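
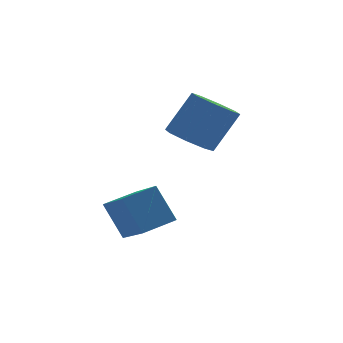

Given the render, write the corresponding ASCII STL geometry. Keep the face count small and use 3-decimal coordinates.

solid 
facet normal -0.932 -0.294 -0.209
outer loop
vertex -0.389 -2.291 -4.316
vertex -0.972 -1.513 -2.813
vertex -0.716 -0.511 -5.363
endloop
endfacet
facet normal 0.325 -0.434 -0.840
outer loop
vertex 0.692 -0.067 -5.047
vertex -0.389 -2.291 -4.316
vertex -0.716 -0.511 -5.363
endloop
endfacet
facet normal -0.932 -0.295 -0.209
outer loop
vertex -0.716 -0.511 -5.363
vertex -0.972 -1.513 -2.813
vertex -1.299 0.266 -3.86
endloop
endfacet
facet normal -0.156 0.851 -0.501
outer loop
vertex -1.299 0.266 -3.86
vertex 0.692 -0.067 -5.047
vertex -0.716 -0.511 -5.363
endloop
endfacet
facet normal 0.156 -0.851 0.501
outer loop
vertex -0.389 -2.291 -4.316
vertex 0.436 -1.069 -2.497
vertex -0.972 -1.513 -2.813
endloop
endfacet
facet normal 0.326 -0.434 -0.840
outer loop
vertex 1.019 -1.846 -4.0
vertex -0.389 -2.291 -4.316
vertex 0.692 -0.067 -5.047
endloop
endfacet
facet normal 0.157 -0.851 0.501
outer loop
vertex 1.019 -1.846 -4.0
vertex 0.436 -1.069 -2.497
vertex -0.389 -2.291 -4.316
endloop
endfacet
facet normal -0.325 0.434 0.840
outer loop
vertex -0.972 -1.513 -2.813
vertex 0.436 -1.069 -2.497
vertex -1.299 0.266 -3.86
endloop
endfacet
facet normal -0.156 0.851 -0.501
outer loop
vertex 0.109 0.711 -3.544
vertex 0.692 -0.067 -5.047
vertex -1.299 0.266 -3.86
endloop
endfacet
facet normal -0.326 0.434 0.840
outer loop
vertex -1.299 0.266 -3.86
vertex 0.436 -1.069 -2.497
vertex 0.109 0.711 -3.544
endloop
endfacet
facet normal 0.932 0.295 0.209
outer loop
vertex 0.109 0.711 -3.544
vertex 1.019 -1.846 -4.0
vertex 0.692 -0.067 -5.047
endloop
endfacet
facet normal 0.932 0.294 0.209
outer loop
vertex 0.436 -1.069 -2.497
vertex 1.019 -1.846 -4.0
vertex 0.109 0.711 -3.544
endloop
endfacet
facet normal -0.539 -0.116 -0.834
outer loop
vertex 3.27 1.733 -1.934
vertex 2.411 1.456 -1.34
vertex 2.806 2.385 -1.725
endloop
endfacet
facet normal 0.628 0.604 -0.491
outer loop
vertex 3.27 1.733 -1.934
vertex 2.806 2.385 -1.725
vertex 4.407 1.981 -0.174
endloop
endfacet
facet normal 0.628 0.605 -0.490
outer loop
vertex 4.407 1.981 -0.174
vertex 2.806 2.385 -1.725
vertex 3.943 2.632 0.035
endloop
endfacet
facet normal 0.540 0.117 0.834
outer loop
vertex 4.407 1.981 -0.174
vertex 3.943 2.632 0.035
vertex 3.549 1.704 0.42
endloop
endfacet
facet normal -0.539 -0.117 -0.834
outer loop
vertex 2.806 2.385 -1.725
vertex 2.411 1.456 -1.34
vertex 2.111 2.493 -1.291
endloop
endfacet
facet normal 0.048 0.984 -0.169
outer loop
vertex 2.806 2.385 -1.725
vertex 2.111 2.493 -1.291
vertex 3.943 2.632 0.035
endloop
endfacet
facet normal 0.048 0.984 -0.169
outer loop
vertex 3.943 2.632 0.035
vertex 2.111 2.493 -1.291
vertex 3.248 2.74 0.469
endloop
endfacet
facet normal 0.539 0.117 0.834
outer loop
vertex 3.943 2.632 0.035
vertex 3.248 2.74 0.469
vertex 3.549 1.704 0.42
endloop
endfacet
facet normal -0.539 -0.116 -0.834
outer loop
vertex 2.111 2.493 -1.291
vertex 2.411 1.456 -1.34
vertex 1.592 1.993 -0.886
endloop
endfacet
facet normal -0.562 0.788 0.252
outer loop
vertex 2.111 2.493 -1.291
vertex 1.592 1.993 -0.886
vertex 3.248 2.74 0.469
endloop
endfacet
facet normal -0.562 0.788 0.252
outer loop
vertex 3.248 2.74 0.469
vertex 1.592 1.993 -0.886
vertex 2.729 2.24 0.874
endloop
endfacet
facet normal 0.538 0.117 0.834
outer loop
vertex 3.248 2.74 0.469
vertex 2.729 2.24 0.874
vertex 3.549 1.704 0.42
endloop
endfacet
facet normal -0.539 -0.118 -0.834
outer loop
vertex 1.592 1.993 -0.886
vertex 2.411 1.456 -1.34
vertex 1.553 1.179 -0.746
endloop
endfacet
facet normal -0.841 0.131 0.525
outer loop
vertex 1.592 1.993 -0.886
vertex 1.553 1.179 -0.746
vertex 2.729 2.24 0.874
endloop
endfacet
facet normal -0.841 0.131 0.525
outer loop
vertex 2.729 2.24 0.874
vertex 1.553 1.179 -0.746
vertex 2.69 1.427 1.014
endloop
endfacet
facet normal 0.539 0.118 0.834
outer loop
vertex 2.729 2.24 0.874
vertex 2.69 1.427 1.014
vertex 3.549 1.704 0.42
endloop
endfacet
facet normal -0.540 -0.117 -0.834
outer loop
vertex 1.553 1.179 -0.746
vertex 2.411 1.456 -1.34
vertex 2.017 0.528 -0.955
endloop
endfacet
facet normal -0.627 -0.605 0.491
outer loop
vertex 1.553 1.179 -0.746
vertex 2.017 0.528 -0.955
vertex 2.69 1.427 1.014
endloop
endfacet
facet normal -0.628 -0.604 0.490
outer loop
vertex 2.69 1.427 1.014
vertex 2.017 0.528 -0.955
vertex 3.154 0.775 0.805
endloop
endfacet
facet normal 0.539 0.116 0.834
outer loop
vertex 2.69 1.427 1.014
vertex 3.154 0.775 0.805
vertex 3.549 1.704 0.42
endloop
endfacet
facet normal -0.539 -0.117 -0.834
outer loop
vertex 2.017 0.528 -0.955
vertex 2.411 1.456 -1.34
vertex 2.712 0.42 -1.389
endloop
endfacet
facet normal -0.048 -0.984 0.169
outer loop
vertex 2.017 0.528 -0.955
vertex 2.712 0.42 -1.389
vertex 3.154 0.775 0.805
endloop
endfacet
facet normal -0.048 -0.984 0.169
outer loop
vertex 3.154 0.775 0.805
vertex 2.712 0.42 -1.389
vertex 3.849 0.667 0.371
endloop
endfacet
facet normal 0.539 0.117 0.834
outer loop
vertex 3.154 0.775 0.805
vertex 3.849 0.667 0.371
vertex 3.549 1.704 0.42
endloop
endfacet
facet normal -0.538 -0.117 -0.834
outer loop
vertex 2.712 0.42 -1.389
vertex 2.411 1.456 -1.34
vertex 3.231 0.92 -1.794
endloop
endfacet
facet normal 0.562 -0.788 -0.252
outer loop
vertex 2.712 0.42 -1.389
vertex 3.231 0.92 -1.794
vertex 3.849 0.667 0.371
endloop
endfacet
facet normal 0.562 -0.788 -0.252
outer loop
vertex 3.849 0.667 0.371
vertex 3.231 0.92 -1.794
vertex 4.368 1.167 -0.034
endloop
endfacet
facet normal 0.539 0.116 0.834
outer loop
vertex 3.849 0.667 0.371
vertex 4.368 1.167 -0.034
vertex 3.549 1.704 0.42
endloop
endfacet
facet normal -0.539 -0.118 -0.834
outer loop
vertex 3.231 0.92 -1.794
vertex 2.411 1.456 -1.34
vertex 3.27 1.733 -1.934
endloop
endfacet
facet normal 0.841 -0.131 -0.525
outer loop
vertex 3.231 0.92 -1.794
vertex 3.27 1.733 -1.934
vertex 4.368 1.167 -0.034
endloop
endfacet
facet normal 0.841 -0.131 -0.525
outer loop
vertex 4.368 1.167 -0.034
vertex 3.27 1.733 -1.934
vertex 4.407 1.981 -0.174
endloop
endfacet
facet normal 0.539 0.118 0.834
outer loop
vertex 4.368 1.167 -0.034
vertex 4.407 1.981 -0.174
vertex 3.549 1.704 0.42
endloop
endfacet

endsolid


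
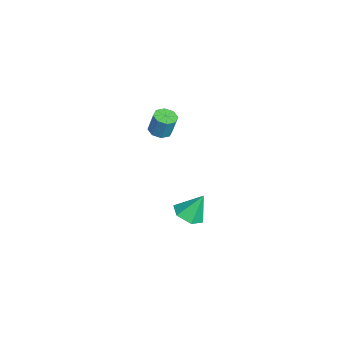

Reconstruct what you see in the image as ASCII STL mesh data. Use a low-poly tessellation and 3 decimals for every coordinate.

solid 
facet normal 0.039 -0.498 -0.866
outer loop
vertex -0.183 -2.121 -3.952
vertex -0.794 -1.394 -4.398
vertex 0.25 -1.284 -4.414
endloop
endfacet
facet normal 0.797 -0.081 0.599
outer loop
vertex -0.183 -2.121 -3.952
vertex 0.25 -1.284 -4.414
vertex -0.866 -0.486 -2.822
endloop
endfacet
facet normal 0.039 -0.499 -0.866
outer loop
vertex 0.25 -1.284 -4.414
vertex -0.794 -1.394 -4.398
vertex -0.362 -0.556 -4.861
endloop
endfacet
facet normal 0.709 0.689 0.152
outer loop
vertex 0.25 -1.284 -4.414
vertex -0.362 -0.556 -4.861
vertex -0.866 -0.486 -2.822
endloop
endfacet
facet normal 0.038 -0.498 -0.866
outer loop
vertex -0.362 -0.556 -4.861
vertex -0.794 -1.394 -4.398
vertex -1.406 -0.666 -4.844
endloop
endfacet
facet normal -0.106 0.993 -0.060
outer loop
vertex -0.362 -0.556 -4.861
vertex -1.406 -0.666 -4.844
vertex -0.866 -0.486 -2.822
endloop
endfacet
facet normal 0.039 -0.498 -0.866
outer loop
vertex -1.406 -0.666 -4.844
vertex -0.794 -1.394 -4.398
vertex -1.839 -1.503 -4.382
endloop
endfacet
facet normal -0.832 0.527 0.175
outer loop
vertex -1.406 -0.666 -4.844
vertex -1.839 -1.503 -4.382
vertex -0.866 -0.486 -2.822
endloop
endfacet
facet normal 0.039 -0.498 -0.866
outer loop
vertex -1.839 -1.503 -4.382
vertex -0.794 -1.394 -4.398
vertex -1.227 -2.231 -3.936
endloop
endfacet
facet normal -0.744 -0.244 0.623
outer loop
vertex -1.839 -1.503 -4.382
vertex -1.227 -2.231 -3.936
vertex -0.866 -0.486 -2.822
endloop
endfacet
facet normal 0.039 -0.498 -0.866
outer loop
vertex -1.227 -2.231 -3.936
vertex -0.794 -1.394 -4.398
vertex -0.183 -2.121 -3.952
endloop
endfacet
facet normal 0.070 -0.547 0.834
outer loop
vertex -1.227 -2.231 -3.936
vertex -0.183 -2.121 -3.952
vertex -0.866 -0.486 -2.822
endloop
endfacet
facet normal -0.157 -0.218 -0.963
outer loop
vertex -0.173 -2.996 3.139
vertex -0.892 -3.016 3.261
vertex -0.416 -2.499 3.066
endloop
endfacet
facet normal 0.886 0.399 -0.235
outer loop
vertex -0.173 -2.996 3.139
vertex -0.416 -2.499 3.066
vertex 0.052 -2.683 4.516
endloop
endfacet
facet normal 0.886 0.399 -0.235
outer loop
vertex 0.052 -2.683 4.516
vertex -0.416 -2.499 3.066
vertex -0.191 -2.186 4.443
endloop
endfacet
facet normal 0.158 0.219 0.963
outer loop
vertex 0.052 -2.683 4.516
vertex -0.191 -2.186 4.443
vertex -0.668 -2.704 4.639
endloop
endfacet
facet normal -0.157 -0.219 -0.963
outer loop
vertex -0.416 -2.499 3.066
vertex -0.892 -3.016 3.261
vertex -0.939 -2.304 3.107
endloop
endfacet
facet normal 0.319 0.911 -0.259
outer loop
vertex -0.416 -2.499 3.066
vertex -0.939 -2.304 3.107
vertex -0.191 -2.186 4.443
endloop
endfacet
facet normal 0.318 0.912 -0.259
outer loop
vertex -0.191 -2.186 4.443
vertex -0.939 -2.304 3.107
vertex -0.714 -1.992 4.484
endloop
endfacet
facet normal 0.157 0.220 0.963
outer loop
vertex -0.191 -2.186 4.443
vertex -0.714 -1.992 4.484
vertex -0.668 -2.704 4.639
endloop
endfacet
facet normal -0.158 -0.219 -0.963
outer loop
vertex -0.939 -2.304 3.107
vertex -0.892 -3.016 3.261
vertex -1.434 -2.527 3.239
endloop
endfacet
facet normal -0.436 0.890 -0.131
outer loop
vertex -0.939 -2.304 3.107
vertex -1.434 -2.527 3.239
vertex -0.714 -1.992 4.484
endloop
endfacet
facet normal -0.435 0.891 -0.131
outer loop
vertex -0.714 -1.992 4.484
vertex -1.434 -2.527 3.239
vertex -1.209 -2.214 4.616
endloop
endfacet
facet normal 0.158 0.220 0.963
outer loop
vertex -0.714 -1.992 4.484
vertex -1.209 -2.214 4.616
vertex -0.668 -2.704 4.639
endloop
endfacet
facet normal -0.158 -0.219 -0.963
outer loop
vertex -1.434 -2.527 3.239
vertex -0.892 -3.016 3.261
vertex -1.612 -3.037 3.384
endloop
endfacet
facet normal -0.935 0.347 0.074
outer loop
vertex -1.434 -2.527 3.239
vertex -1.612 -3.037 3.384
vertex -1.209 -2.214 4.616
endloop
endfacet
facet normal -0.935 0.347 0.074
outer loop
vertex -1.209 -2.214 4.616
vertex -1.612 -3.037 3.384
vertex -1.387 -2.724 4.761
endloop
endfacet
facet normal 0.157 0.219 0.963
outer loop
vertex -1.209 -2.214 4.616
vertex -1.387 -2.724 4.761
vertex -0.668 -2.704 4.639
endloop
endfacet
facet normal -0.158 -0.219 -0.963
outer loop
vertex -1.612 -3.037 3.384
vertex -0.892 -3.016 3.261
vertex -1.369 -3.534 3.457
endloop
endfacet
facet normal -0.886 -0.399 0.235
outer loop
vertex -1.612 -3.037 3.384
vertex -1.369 -3.534 3.457
vertex -1.387 -2.724 4.761
endloop
endfacet
facet normal -0.886 -0.399 0.235
outer loop
vertex -1.387 -2.724 4.761
vertex -1.369 -3.534 3.457
vertex -1.144 -3.221 4.834
endloop
endfacet
facet normal 0.157 0.218 0.963
outer loop
vertex -1.387 -2.724 4.761
vertex -1.144 -3.221 4.834
vertex -0.668 -2.704 4.639
endloop
endfacet
facet normal -0.157 -0.220 -0.963
outer loop
vertex -1.369 -3.534 3.457
vertex -0.892 -3.016 3.261
vertex -0.846 -3.728 3.416
endloop
endfacet
facet normal -0.318 -0.912 0.259
outer loop
vertex -1.369 -3.534 3.457
vertex -0.846 -3.728 3.416
vertex -1.144 -3.221 4.834
endloop
endfacet
facet normal -0.320 -0.912 0.259
outer loop
vertex -1.144 -3.221 4.834
vertex -0.846 -3.728 3.416
vertex -0.621 -3.416 4.793
endloop
endfacet
facet normal 0.157 0.219 0.963
outer loop
vertex -1.144 -3.221 4.834
vertex -0.621 -3.416 4.793
vertex -0.668 -2.704 4.639
endloop
endfacet
facet normal -0.158 -0.220 -0.963
outer loop
vertex -0.846 -3.728 3.416
vertex -0.892 -3.016 3.261
vertex -0.351 -3.506 3.284
endloop
endfacet
facet normal 0.435 -0.891 0.131
outer loop
vertex -0.846 -3.728 3.416
vertex -0.351 -3.506 3.284
vertex -0.621 -3.416 4.793
endloop
endfacet
facet normal 0.436 -0.890 0.131
outer loop
vertex -0.621 -3.416 4.793
vertex -0.351 -3.506 3.284
vertex -0.126 -3.193 4.661
endloop
endfacet
facet normal 0.158 0.219 0.963
outer loop
vertex -0.621 -3.416 4.793
vertex -0.126 -3.193 4.661
vertex -0.668 -2.704 4.639
endloop
endfacet
facet normal -0.157 -0.219 -0.963
outer loop
vertex -0.351 -3.506 3.284
vertex -0.892 -3.016 3.261
vertex -0.173 -2.996 3.139
endloop
endfacet
facet normal 0.935 -0.347 -0.074
outer loop
vertex -0.351 -3.506 3.284
vertex -0.173 -2.996 3.139
vertex -0.126 -3.193 4.661
endloop
endfacet
facet normal 0.935 -0.347 -0.074
outer loop
vertex -0.126 -3.193 4.661
vertex -0.173 -2.996 3.139
vertex 0.052 -2.683 4.516
endloop
endfacet
facet normal 0.158 0.219 0.963
outer loop
vertex -0.126 -3.193 4.661
vertex 0.052 -2.683 4.516
vertex -0.668 -2.704 4.639
endloop
endfacet

endsolid


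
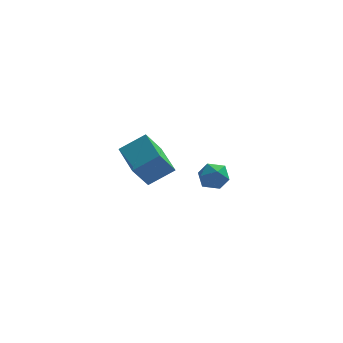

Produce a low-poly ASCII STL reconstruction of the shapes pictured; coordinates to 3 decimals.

solid 
facet normal 0.123 0.656 0.745
outer loop
vertex 0.67 4.859 -2.427
vertex 0.324 4.159 -1.754
vertex 1.33 4.214 -1.968
endloop
endfacet
facet normal 0.596 0.770 0.225
outer loop
vertex 0.67 4.859 -2.427
vertex 1.33 4.214 -1.968
vertex 1.432 4.428 -2.971
endloop
endfacet
facet normal 0.235 0.895 -0.379
outer loop
vertex 0.67 4.859 -2.427
vertex 1.432 4.428 -2.971
vertex 0.488 4.504 -3.377
endloop
endfacet
facet normal -0.461 0.856 -0.232
outer loop
vertex 0.67 4.859 -2.427
vertex 0.488 4.504 -3.377
vertex -0.197 4.338 -2.626
endloop
endfacet
facet normal -0.532 0.709 0.463
outer loop
vertex 0.67 4.859 -2.427
vertex -0.197 4.338 -2.626
vertex 0.324 4.159 -1.754
endloop
endfacet
facet normal 0.975 0.174 0.136
outer loop
vertex 1.432 4.428 -2.971
vertex 1.33 4.214 -1.968
vertex 1.557 3.462 -2.634
endloop
endfacet
facet normal 0.209 -0.014 0.978
outer loop
vertex 1.33 4.214 -1.968
vertex 0.324 4.159 -1.754
vertex 0.872 3.296 -1.883
endloop
endfacet
facet normal -0.850 0.072 0.522
outer loop
vertex 0.324 4.159 -1.754
vertex -0.197 4.338 -2.626
vertex -0.072 3.372 -2.289
endloop
endfacet
facet normal -0.735 0.311 -0.602
outer loop
vertex -0.197 4.338 -2.626
vertex 0.488 4.504 -3.377
vertex 0.03 3.586 -3.292
endloop
endfacet
facet normal 0.392 0.374 -0.841
outer loop
vertex 0.488 4.504 -3.377
vertex 1.432 4.428 -2.971
vertex 1.036 3.641 -3.506
endloop
endfacet
facet normal 0.461 -0.856 0.232
outer loop
vertex 0.69 2.941 -2.833
vertex 1.557 3.462 -2.634
vertex 0.872 3.296 -1.883
endloop
endfacet
facet normal -0.235 -0.895 0.379
outer loop
vertex 0.69 2.941 -2.833
vertex 0.872 3.296 -1.883
vertex -0.072 3.372 -2.289
endloop
endfacet
facet normal -0.596 -0.770 -0.225
outer loop
vertex 0.69 2.941 -2.833
vertex -0.072 3.372 -2.289
vertex 0.03 3.586 -3.292
endloop
endfacet
facet normal -0.123 -0.656 -0.745
outer loop
vertex 0.69 2.941 -2.833
vertex 0.03 3.586 -3.292
vertex 1.036 3.641 -3.506
endloop
endfacet
facet normal 0.532 -0.709 -0.463
outer loop
vertex 0.69 2.941 -2.833
vertex 1.036 3.641 -3.506
vertex 1.557 3.462 -2.634
endloop
endfacet
facet normal 0.735 -0.311 0.602
outer loop
vertex 0.872 3.296 -1.883
vertex 1.557 3.462 -2.634
vertex 1.33 4.214 -1.968
endloop
endfacet
facet normal -0.392 -0.374 0.841
outer loop
vertex -0.072 3.372 -2.289
vertex 0.872 3.296 -1.883
vertex 0.324 4.159 -1.754
endloop
endfacet
facet normal -0.975 -0.174 -0.136
outer loop
vertex 0.03 3.586 -3.292
vertex -0.072 3.372 -2.289
vertex -0.197 4.338 -2.626
endloop
endfacet
facet normal -0.209 0.014 -0.978
outer loop
vertex 1.036 3.641 -3.506
vertex 0.03 3.586 -3.292
vertex 0.488 4.504 -3.377
endloop
endfacet
facet normal 0.850 -0.072 -0.522
outer loop
vertex 1.557 3.462 -2.634
vertex 1.036 3.641 -3.506
vertex 1.432 4.428 -2.971
endloop
endfacet
facet normal -0.450 -0.345 0.824
outer loop
vertex -2.277 -3.882 3.81
vertex -3.029 -1.891 4.232
vertex -3.693 -4.222 2.894
endloop
endfacet
facet normal 0.346 -0.918 -0.194
outer loop
vertex -2.891 -3.609 1.428
vertex -2.277 -3.882 3.81
vertex -3.693 -4.222 2.894
endloop
endfacet
facet normal -0.450 -0.344 0.824
outer loop
vertex -3.693 -4.222 2.894
vertex -3.029 -1.891 4.232
vertex -4.444 -2.231 3.316
endloop
endfacet
facet normal -0.823 -0.197 -0.533
outer loop
vertex -4.444 -2.231 3.316
vertex -2.891 -3.609 1.428
vertex -3.693 -4.222 2.894
endloop
endfacet
facet normal 0.823 0.198 0.533
outer loop
vertex -2.277 -3.882 3.81
vertex -2.227 -1.278 2.766
vertex -3.029 -1.891 4.232
endloop
endfacet
facet normal 0.346 -0.918 -0.194
outer loop
vertex -1.476 -3.269 2.344
vertex -2.277 -3.882 3.81
vertex -2.891 -3.609 1.428
endloop
endfacet
facet normal 0.823 0.198 0.532
outer loop
vertex -1.476 -3.269 2.344
vertex -2.227 -1.278 2.766
vertex -2.277 -3.882 3.81
endloop
endfacet
facet normal -0.346 0.918 0.194
outer loop
vertex -3.029 -1.891 4.232
vertex -2.227 -1.278 2.766
vertex -4.444 -2.231 3.316
endloop
endfacet
facet normal -0.823 -0.198 -0.532
outer loop
vertex -3.643 -1.618 1.85
vertex -2.891 -3.609 1.428
vertex -4.444 -2.231 3.316
endloop
endfacet
facet normal -0.346 0.918 0.195
outer loop
vertex -4.444 -2.231 3.316
vertex -2.227 -1.278 2.766
vertex -3.643 -1.618 1.85
endloop
endfacet
facet normal 0.450 0.345 -0.824
outer loop
vertex -3.643 -1.618 1.85
vertex -1.476 -3.269 2.344
vertex -2.891 -3.609 1.428
endloop
endfacet
facet normal 0.450 0.344 -0.824
outer loop
vertex -2.227 -1.278 2.766
vertex -1.476 -3.269 2.344
vertex -3.643 -1.618 1.85
endloop
endfacet

endsolid


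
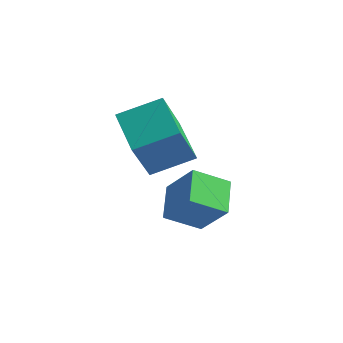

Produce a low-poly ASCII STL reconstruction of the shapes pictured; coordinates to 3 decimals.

solid 
facet normal -0.667 -0.652 -0.362
outer loop
vertex 0.02 -2.397 3.325
vertex -1.351 -1.344 3.955
vertex -0.015 -1.317 1.443
endloop
endfacet
facet normal 0.745 -0.572 -0.342
outer loop
vertex 1.131 -0.196 2.065
vertex 0.02 -2.397 3.325
vertex -0.015 -1.317 1.443
endloop
endfacet
facet normal -0.667 -0.652 -0.362
outer loop
vertex -0.015 -1.317 1.443
vertex -1.351 -1.344 3.955
vertex -1.386 -0.264 2.073
endloop
endfacet
facet normal -0.016 0.498 -0.867
outer loop
vertex -1.386 -0.264 2.073
vertex 1.131 -0.196 2.065
vertex -0.015 -1.317 1.443
endloop
endfacet
facet normal 0.016 -0.498 0.867
outer loop
vertex 0.02 -2.397 3.325
vertex -0.205 -0.223 4.577
vertex -1.351 -1.344 3.955
endloop
endfacet
facet normal 0.745 -0.572 -0.342
outer loop
vertex 1.166 -1.276 3.947
vertex 0.02 -2.397 3.325
vertex 1.131 -0.196 2.065
endloop
endfacet
facet normal 0.016 -0.498 0.867
outer loop
vertex 1.166 -1.276 3.947
vertex -0.205 -0.223 4.577
vertex 0.02 -2.397 3.325
endloop
endfacet
facet normal -0.745 0.572 0.342
outer loop
vertex -1.351 -1.344 3.955
vertex -0.205 -0.223 4.577
vertex -1.386 -0.264 2.073
endloop
endfacet
facet normal -0.016 0.498 -0.867
outer loop
vertex -0.24 0.857 2.695
vertex 1.131 -0.196 2.065
vertex -1.386 -0.264 2.073
endloop
endfacet
facet normal -0.745 0.572 0.342
outer loop
vertex -1.386 -0.264 2.073
vertex -0.205 -0.223 4.577
vertex -0.24 0.857 2.695
endloop
endfacet
facet normal 0.667 0.652 0.362
outer loop
vertex -0.24 0.857 2.695
vertex 1.166 -1.276 3.947
vertex 1.131 -0.196 2.065
endloop
endfacet
facet normal 0.667 0.652 0.362
outer loop
vertex -0.205 -0.223 4.577
vertex 1.166 -1.276 3.947
vertex -0.24 0.857 2.695
endloop
endfacet
facet normal -0.633 0.032 -0.774
outer loop
vertex 0.064 -0.415 0.315
vertex 1.018 0.454 -0.43
vertex 0.7 -1.6 -0.254
endloop
endfacet
facet normal -0.640 -0.584 0.499
outer loop
vertex 1.782 -1.654 1.07
vertex 0.064 -0.415 0.315
vertex 0.7 -1.6 -0.254
endloop
endfacet
facet normal -0.632 0.032 -0.774
outer loop
vertex 0.7 -1.6 -0.254
vertex 1.018 0.454 -0.43
vertex 1.654 -0.731 -0.998
endloop
endfacet
facet normal 0.436 -0.812 -0.389
outer loop
vertex 1.654 -0.731 -0.998
vertex 1.782 -1.654 1.07
vertex 0.7 -1.6 -0.254
endloop
endfacet
facet normal -0.436 0.812 0.389
outer loop
vertex 0.064 -0.415 0.315
vertex 2.1 0.4 0.894
vertex 1.018 0.454 -0.43
endloop
endfacet
facet normal -0.640 -0.583 0.500
outer loop
vertex 1.146 -0.469 1.638
vertex 0.064 -0.415 0.315
vertex 1.782 -1.654 1.07
endloop
endfacet
facet normal -0.436 0.812 0.389
outer loop
vertex 1.146 -0.469 1.638
vertex 2.1 0.4 0.894
vertex 0.064 -0.415 0.315
endloop
endfacet
facet normal 0.640 0.583 -0.500
outer loop
vertex 1.018 0.454 -0.43
vertex 2.1 0.4 0.894
vertex 1.654 -0.731 -0.998
endloop
endfacet
facet normal 0.435 -0.812 -0.389
outer loop
vertex 2.736 -0.785 0.325
vertex 1.782 -1.654 1.07
vertex 1.654 -0.731 -0.998
endloop
endfacet
facet normal 0.640 0.584 -0.500
outer loop
vertex 1.654 -0.731 -0.998
vertex 2.1 0.4 0.894
vertex 2.736 -0.785 0.325
endloop
endfacet
facet normal 0.633 -0.031 0.774
outer loop
vertex 2.736 -0.785 0.325
vertex 1.146 -0.469 1.638
vertex 1.782 -1.654 1.07
endloop
endfacet
facet normal 0.633 -0.032 0.774
outer loop
vertex 2.1 0.4 0.894
vertex 1.146 -0.469 1.638
vertex 2.736 -0.785 0.325
endloop
endfacet

endsolid


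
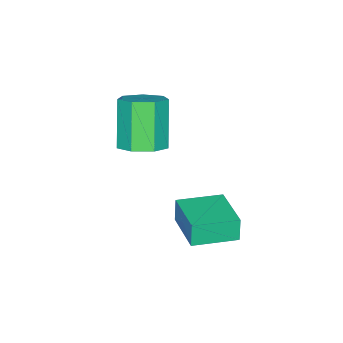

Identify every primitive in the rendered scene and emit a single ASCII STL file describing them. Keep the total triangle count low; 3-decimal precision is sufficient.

solid 
facet normal 0.417 0.282 -0.864
outer loop
vertex -2.614 -3.283 1.026
vertex -3.458 -3.394 0.583
vertex -3.104 -2.61 1.009
endloop
endfacet
facet normal 0.693 0.517 0.503
outer loop
vertex -2.614 -3.283 1.026
vertex -3.104 -2.61 1.009
vertex -3.518 -3.896 2.901
endloop
endfacet
facet normal 0.693 0.517 0.503
outer loop
vertex -3.518 -3.896 2.901
vertex -3.104 -2.61 1.009
vertex -4.008 -3.223 2.884
endloop
endfacet
facet normal -0.418 -0.282 0.864
outer loop
vertex -3.518 -3.896 2.901
vertex -4.008 -3.223 2.884
vertex -4.362 -4.006 2.457
endloop
endfacet
facet normal 0.416 0.282 -0.865
outer loop
vertex -3.104 -2.61 1.009
vertex -3.458 -3.394 0.583
vertex -3.861 -2.527 0.672
endloop
endfacet
facet normal -0.028 0.954 0.298
outer loop
vertex -3.104 -2.61 1.009
vertex -3.861 -2.527 0.672
vertex -4.008 -3.223 2.884
endloop
endfacet
facet normal -0.029 0.954 0.298
outer loop
vertex -4.008 -3.223 2.884
vertex -3.861 -2.527 0.672
vertex -4.765 -3.14 2.546
endloop
endfacet
facet normal -0.417 -0.283 0.864
outer loop
vertex -4.008 -3.223 2.884
vertex -4.765 -3.14 2.546
vertex -4.362 -4.006 2.457
endloop
endfacet
facet normal 0.417 0.283 -0.864
outer loop
vertex -3.861 -2.527 0.672
vertex -3.458 -3.394 0.583
vertex -4.314 -3.096 0.267
endloop
endfacet
facet normal -0.728 0.673 -0.131
outer loop
vertex -3.861 -2.527 0.672
vertex -4.314 -3.096 0.267
vertex -4.765 -3.14 2.546
endloop
endfacet
facet normal -0.728 0.673 -0.131
outer loop
vertex -4.765 -3.14 2.546
vertex -4.314 -3.096 0.267
vertex -5.219 -3.709 2.142
endloop
endfacet
facet normal -0.416 -0.282 0.865
outer loop
vertex -4.765 -3.14 2.546
vertex -5.219 -3.709 2.142
vertex -4.362 -4.006 2.457
endloop
endfacet
facet normal 0.417 0.282 -0.864
outer loop
vertex -4.314 -3.096 0.267
vertex -3.458 -3.394 0.583
vertex -4.123 -3.89 0.1
endloop
endfacet
facet normal -0.880 -0.114 -0.462
outer loop
vertex -4.314 -3.096 0.267
vertex -4.123 -3.89 0.1
vertex -5.219 -3.709 2.142
endloop
endfacet
facet normal -0.879 -0.116 -0.462
outer loop
vertex -5.219 -3.709 2.142
vertex -4.123 -3.89 0.1
vertex -5.027 -4.503 1.975
endloop
endfacet
facet normal -0.416 -0.282 0.865
outer loop
vertex -5.219 -3.709 2.142
vertex -5.027 -4.503 1.975
vertex -4.362 -4.006 2.457
endloop
endfacet
facet normal 0.416 0.283 -0.864
outer loop
vertex -4.123 -3.89 0.1
vertex -3.458 -3.394 0.583
vertex -3.431 -4.309 0.296
endloop
endfacet
facet normal -0.368 -0.816 -0.445
outer loop
vertex -4.123 -3.89 0.1
vertex -3.431 -4.309 0.296
vertex -5.027 -4.503 1.975
endloop
endfacet
facet normal -0.368 -0.816 -0.445
outer loop
vertex -5.027 -4.503 1.975
vertex -3.431 -4.309 0.296
vertex -4.335 -4.922 2.171
endloop
endfacet
facet normal -0.416 -0.282 0.865
outer loop
vertex -5.027 -4.503 1.975
vertex -4.335 -4.922 2.171
vertex -4.362 -4.006 2.457
endloop
endfacet
facet normal 0.416 0.283 -0.864
outer loop
vertex -3.431 -4.309 0.296
vertex -3.458 -3.394 0.583
vertex -2.759 -4.04 0.708
endloop
endfacet
facet normal 0.419 -0.903 -0.093
outer loop
vertex -3.431 -4.309 0.296
vertex -2.759 -4.04 0.708
vertex -4.335 -4.922 2.171
endloop
endfacet
facet normal 0.420 -0.903 -0.092
outer loop
vertex -4.335 -4.922 2.171
vertex -2.759 -4.04 0.708
vertex -3.663 -4.652 2.583
endloop
endfacet
facet normal -0.417 -0.282 0.864
outer loop
vertex -4.335 -4.922 2.171
vertex -3.663 -4.652 2.583
vertex -4.362 -4.006 2.457
endloop
endfacet
facet normal 0.416 0.283 -0.864
outer loop
vertex -2.759 -4.04 0.708
vertex -3.458 -3.394 0.583
vertex -2.614 -3.283 1.026
endloop
endfacet
facet normal 0.892 -0.309 0.329
outer loop
vertex -2.759 -4.04 0.708
vertex -2.614 -3.283 1.026
vertex -3.663 -4.652 2.583
endloop
endfacet
facet normal 0.892 -0.309 0.329
outer loop
vertex -3.663 -4.652 2.583
vertex -2.614 -3.283 1.026
vertex -3.518 -3.896 2.901
endloop
endfacet
facet normal -0.417 -0.283 0.863
outer loop
vertex -3.663 -4.652 2.583
vertex -3.518 -3.896 2.901
vertex -4.362 -4.006 2.457
endloop
endfacet
facet normal -0.773 0.630 -0.077
outer loop
vertex -4.475 -0.517 -1.465
vertex -3.233 1.05 -1.113
vertex -4.306 -0.43 -2.447
endloop
endfacet
facet normal -0.612 -0.772 -0.174
outer loop
vertex -2.907 -1.57 -2.307
vertex -4.475 -0.517 -1.465
vertex -4.306 -0.43 -2.447
endloop
endfacet
facet normal -0.773 0.630 -0.077
outer loop
vertex -4.306 -0.43 -2.447
vertex -3.233 1.05 -1.113
vertex -3.064 1.137 -2.094
endloop
endfacet
facet normal 0.169 0.087 -0.982
outer loop
vertex -3.064 1.137 -2.094
vertex -2.907 -1.57 -2.307
vertex -4.306 -0.43 -2.447
endloop
endfacet
facet normal -0.169 -0.087 0.982
outer loop
vertex -4.475 -0.517 -1.465
vertex -1.834 -0.09 -0.973
vertex -3.233 1.05 -1.113
endloop
endfacet
facet normal -0.612 -0.772 -0.174
outer loop
vertex -3.076 -1.657 -1.326
vertex -4.475 -0.517 -1.465
vertex -2.907 -1.57 -2.307
endloop
endfacet
facet normal -0.169 -0.087 0.982
outer loop
vertex -3.076 -1.657 -1.326
vertex -1.834 -0.09 -0.973
vertex -4.475 -0.517 -1.465
endloop
endfacet
facet normal 0.612 0.772 0.174
outer loop
vertex -3.233 1.05 -1.113
vertex -1.834 -0.09 -0.973
vertex -3.064 1.137 -2.094
endloop
endfacet
facet normal 0.168 0.087 -0.982
outer loop
vertex -1.665 -0.003 -1.955
vertex -2.907 -1.57 -2.307
vertex -3.064 1.137 -2.094
endloop
endfacet
facet normal 0.612 0.772 0.174
outer loop
vertex -3.064 1.137 -2.094
vertex -1.834 -0.09 -0.973
vertex -1.665 -0.003 -1.955
endloop
endfacet
facet normal 0.773 -0.630 0.077
outer loop
vertex -1.665 -0.003 -1.955
vertex -3.076 -1.657 -1.326
vertex -2.907 -1.57 -2.307
endloop
endfacet
facet normal 0.773 -0.630 0.077
outer loop
vertex -1.834 -0.09 -0.973
vertex -3.076 -1.657 -1.326
vertex -1.665 -0.003 -1.955
endloop
endfacet

endsolid


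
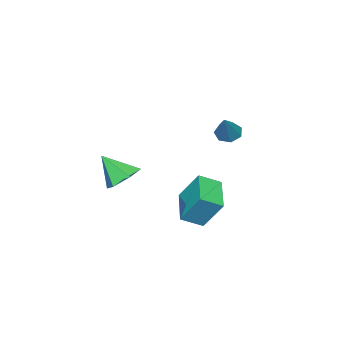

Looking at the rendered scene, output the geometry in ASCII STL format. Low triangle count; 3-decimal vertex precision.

solid 
facet normal -0.183 0.621 -0.762
outer loop
vertex 4.251 -1.648 -1.57
vertex 3.705 -1.031 -0.936
vertex 4.726 -0.878 -1.057
endloop
endfacet
facet normal 0.861 -0.508 -0.034
outer loop
vertex 4.251 -1.648 -1.57
vertex 4.726 -0.878 -1.057
vertex 4.035 -2.149 0.436
endloop
endfacet
facet normal -0.183 0.621 -0.762
outer loop
vertex 4.726 -0.878 -1.057
vertex 3.705 -1.031 -0.936
vertex 4.18 -0.261 -0.423
endloop
endfacet
facet normal 0.825 0.180 0.535
outer loop
vertex 4.726 -0.878 -1.057
vertex 4.18 -0.261 -0.423
vertex 4.035 -2.149 0.436
endloop
endfacet
facet normal -0.184 0.621 -0.762
outer loop
vertex 4.18 -0.261 -0.423
vertex 3.705 -1.031 -0.936
vertex 3.159 -0.414 -0.301
endloop
endfacet
facet normal 0.047 0.411 0.911
outer loop
vertex 4.18 -0.261 -0.423
vertex 3.159 -0.414 -0.301
vertex 4.035 -2.149 0.436
endloop
endfacet
facet normal -0.183 0.622 -0.762
outer loop
vertex 3.159 -0.414 -0.301
vertex 3.705 -1.031 -0.936
vertex 2.683 -1.184 -0.815
endloop
endfacet
facet normal -0.696 -0.047 0.716
outer loop
vertex 3.159 -0.414 -0.301
vertex 2.683 -1.184 -0.815
vertex 4.035 -2.149 0.436
endloop
endfacet
facet normal -0.183 0.621 -0.762
outer loop
vertex 2.683 -1.184 -0.815
vertex 3.705 -1.031 -0.936
vertex 3.23 -1.801 -1.449
endloop
endfacet
facet normal -0.661 -0.736 0.146
outer loop
vertex 2.683 -1.184 -0.815
vertex 3.23 -1.801 -1.449
vertex 4.035 -2.149 0.436
endloop
endfacet
facet normal -0.183 0.621 -0.762
outer loop
vertex 3.23 -1.801 -1.449
vertex 3.705 -1.031 -0.936
vertex 4.251 -1.648 -1.57
endloop
endfacet
facet normal 0.118 -0.966 -0.229
outer loop
vertex 3.23 -1.801 -1.449
vertex 4.251 -1.648 -1.57
vertex 4.035 -2.149 0.436
endloop
endfacet
facet normal -0.676 0.586 -0.448
outer loop
vertex -0.171 2.01 -1.774
vertex 1.363 3.24 -2.481
vertex -0.041 0.901 -3.421
endloop
endfacet
facet normal -0.734 -0.588 0.338
outer loop
vertex 0.837 0.14 -2.839
vertex -0.171 2.01 -1.774
vertex -0.041 0.901 -3.421
endloop
endfacet
facet normal -0.676 0.586 -0.448
outer loop
vertex -0.041 0.901 -3.421
vertex 1.363 3.24 -2.481
vertex 1.493 2.131 -4.128
endloop
endfacet
facet normal 0.065 -0.557 -0.828
outer loop
vertex 1.493 2.131 -4.128
vertex 0.837 0.14 -2.839
vertex -0.041 0.901 -3.421
endloop
endfacet
facet normal -0.065 0.557 0.828
outer loop
vertex -0.171 2.01 -1.774
vertex 2.241 2.479 -1.899
vertex 1.363 3.24 -2.481
endloop
endfacet
facet normal -0.734 -0.588 0.338
outer loop
vertex 0.707 1.249 -1.192
vertex -0.171 2.01 -1.774
vertex 0.837 0.14 -2.839
endloop
endfacet
facet normal -0.065 0.557 0.828
outer loop
vertex 0.707 1.249 -1.192
vertex 2.241 2.479 -1.899
vertex -0.171 2.01 -1.774
endloop
endfacet
facet normal 0.734 0.588 -0.338
outer loop
vertex 1.363 3.24 -2.481
vertex 2.241 2.479 -1.899
vertex 1.493 2.131 -4.128
endloop
endfacet
facet normal 0.065 -0.557 -0.828
outer loop
vertex 2.371 1.37 -3.546
vertex 0.837 0.14 -2.839
vertex 1.493 2.131 -4.128
endloop
endfacet
facet normal 0.734 0.588 -0.338
outer loop
vertex 1.493 2.131 -4.128
vertex 2.241 2.479 -1.899
vertex 2.371 1.37 -3.546
endloop
endfacet
facet normal 0.676 -0.586 0.448
outer loop
vertex 2.371 1.37 -3.546
vertex 0.707 1.249 -1.192
vertex 0.837 0.14 -2.839
endloop
endfacet
facet normal 0.676 -0.586 0.448
outer loop
vertex 2.241 2.479 -1.899
vertex 0.707 1.249 -1.192
vertex 2.371 1.37 -3.546
endloop
endfacet
facet normal -0.605 -0.291 -0.741
outer loop
vertex 1.884 4.002 2.232
vertex 1.54 3.596 2.672
vertex 1.419 4.256 2.512
endloop
endfacet
facet normal 0.371 0.906 -0.206
outer loop
vertex 1.884 4.002 2.232
vertex 1.419 4.256 2.512
vertex 2.6 4.104 3.968
endloop
endfacet
facet normal -0.605 -0.291 -0.741
outer loop
vertex 1.419 4.256 2.512
vertex 1.54 3.596 2.672
vertex 1.046 4.013 2.912
endloop
endfacet
facet normal -0.264 0.914 0.309
outer loop
vertex 1.419 4.256 2.512
vertex 1.046 4.013 2.912
vertex 2.6 4.104 3.968
endloop
endfacet
facet normal -0.605 -0.290 -0.741
outer loop
vertex 1.046 4.013 2.912
vertex 1.54 3.596 2.672
vertex 1.045 3.456 3.131
endloop
endfacet
facet normal -0.547 0.307 0.779
outer loop
vertex 1.046 4.013 2.912
vertex 1.045 3.456 3.131
vertex 2.6 4.104 3.968
endloop
endfacet
facet normal -0.605 -0.290 -0.741
outer loop
vertex 1.045 3.456 3.131
vertex 1.54 3.596 2.672
vertex 1.417 3.004 3.004
endloop
endfacet
facet normal -0.266 -0.457 0.849
outer loop
vertex 1.045 3.456 3.131
vertex 1.417 3.004 3.004
vertex 2.6 4.104 3.968
endloop
endfacet
facet normal -0.605 -0.290 -0.742
outer loop
vertex 1.417 3.004 3.004
vertex 1.54 3.596 2.672
vertex 1.882 2.998 2.627
endloop
endfacet
facet normal 0.368 -0.804 0.466
outer loop
vertex 1.417 3.004 3.004
vertex 1.882 2.998 2.627
vertex 2.6 4.104 3.968
endloop
endfacet
facet normal -0.605 -0.290 -0.741
outer loop
vertex 1.882 2.998 2.627
vertex 1.54 3.596 2.672
vertex 2.09 3.442 2.283
endloop
endfacet
facet normal 0.877 -0.473 -0.080
outer loop
vertex 1.882 2.998 2.627
vertex 2.09 3.442 2.283
vertex 2.6 4.104 3.968
endloop
endfacet
facet normal -0.605 -0.290 -0.741
outer loop
vertex 2.09 3.442 2.283
vertex 1.54 3.596 2.672
vertex 1.884 4.002 2.232
endloop
endfacet
facet normal 0.879 0.289 -0.379
outer loop
vertex 2.09 3.442 2.283
vertex 1.884 4.002 2.232
vertex 2.6 4.104 3.968
endloop
endfacet

endsolid


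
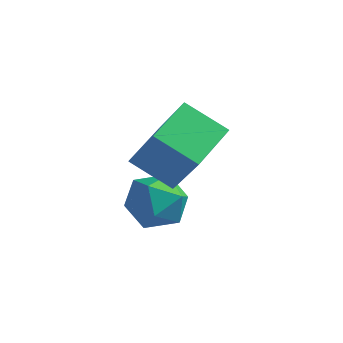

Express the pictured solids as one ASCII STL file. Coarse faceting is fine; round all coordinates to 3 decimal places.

solid 
facet normal -0.478 0.727 0.492
outer loop
vertex -3.896 -2.927 -2.987
vertex -4.216 -3.457 -2.515
vertex -3.533 -3.133 -2.33
endloop
endfacet
facet normal 0.139 0.964 0.226
outer loop
vertex -3.896 -2.927 -2.987
vertex -3.533 -3.133 -2.33
vertex -3.126 -3.038 -2.986
endloop
endfacet
facet normal 0.126 0.867 -0.482
outer loop
vertex -3.896 -2.927 -2.987
vertex -3.126 -3.038 -2.986
vertex -3.557 -3.304 -3.577
endloop
endfacet
facet normal -0.501 0.569 -0.652
outer loop
vertex -3.896 -2.927 -2.987
vertex -3.557 -3.304 -3.577
vertex -4.23 -3.563 -3.286
endloop
endfacet
facet normal -0.874 0.483 -0.051
outer loop
vertex -3.896 -2.927 -2.987
vertex -4.23 -3.563 -3.286
vertex -4.216 -3.457 -2.515
endloop
endfacet
facet normal 0.664 0.562 0.493
outer loop
vertex -3.126 -3.038 -2.986
vertex -3.533 -3.133 -2.33
vertex -2.97 -3.637 -2.514
endloop
endfacet
facet normal -0.335 0.178 0.925
outer loop
vertex -3.533 -3.133 -2.33
vertex -4.216 -3.457 -2.515
vertex -3.643 -3.896 -2.223
endloop
endfacet
facet normal -0.975 -0.217 0.047
outer loop
vertex -4.216 -3.457 -2.515
vertex -4.23 -3.563 -3.286
vertex -4.074 -4.162 -2.814
endloop
endfacet
facet normal -0.371 -0.076 -0.926
outer loop
vertex -4.23 -3.563 -3.286
vertex -3.557 -3.304 -3.577
vertex -3.667 -4.067 -3.47
endloop
endfacet
facet normal 0.642 0.405 -0.651
outer loop
vertex -3.557 -3.304 -3.577
vertex -3.126 -3.038 -2.986
vertex -2.984 -3.743 -3.285
endloop
endfacet
facet normal 0.501 -0.569 0.652
outer loop
vertex -3.304 -4.273 -2.813
vertex -2.97 -3.637 -2.514
vertex -3.643 -3.896 -2.223
endloop
endfacet
facet normal -0.126 -0.867 0.482
outer loop
vertex -3.304 -4.273 -2.813
vertex -3.643 -3.896 -2.223
vertex -4.074 -4.162 -2.814
endloop
endfacet
facet normal -0.139 -0.964 -0.226
outer loop
vertex -3.304 -4.273 -2.813
vertex -4.074 -4.162 -2.814
vertex -3.667 -4.067 -3.47
endloop
endfacet
facet normal 0.478 -0.727 -0.492
outer loop
vertex -3.304 -4.273 -2.813
vertex -3.667 -4.067 -3.47
vertex -2.984 -3.743 -3.285
endloop
endfacet
facet normal 0.874 -0.483 0.051
outer loop
vertex -3.304 -4.273 -2.813
vertex -2.984 -3.743 -3.285
vertex -2.97 -3.637 -2.514
endloop
endfacet
facet normal 0.371 0.076 0.926
outer loop
vertex -3.643 -3.896 -2.223
vertex -2.97 -3.637 -2.514
vertex -3.533 -3.133 -2.33
endloop
endfacet
facet normal -0.642 -0.405 0.651
outer loop
vertex -4.074 -4.162 -2.814
vertex -3.643 -3.896 -2.223
vertex -4.216 -3.457 -2.515
endloop
endfacet
facet normal -0.664 -0.562 -0.493
outer loop
vertex -3.667 -4.067 -3.47
vertex -4.074 -4.162 -2.814
vertex -4.23 -3.563 -3.286
endloop
endfacet
facet normal 0.335 -0.178 -0.925
outer loop
vertex -2.984 -3.743 -3.285
vertex -3.667 -4.067 -3.47
vertex -3.557 -3.304 -3.577
endloop
endfacet
facet normal 0.975 0.217 -0.047
outer loop
vertex -2.97 -3.637 -2.514
vertex -2.984 -3.743 -3.285
vertex -3.126 -3.038 -2.986
endloop
endfacet
facet normal -0.500 0.257 -0.827
outer loop
vertex -4.154 -3.79 -1.669
vertex -4.04 -2.564 -1.357
vertex -3.146 -3.732 -2.261
endloop
endfacet
facet normal -0.089 -0.965 -0.246
outer loop
vertex -2.36 -4.136 -0.963
vertex -4.154 -3.79 -1.669
vertex -3.146 -3.732 -2.261
endloop
endfacet
facet normal -0.501 0.257 -0.827
outer loop
vertex -3.146 -3.732 -2.261
vertex -4.04 -2.564 -1.357
vertex -3.033 -2.507 -1.949
endloop
endfacet
facet normal 0.861 0.049 -0.506
outer loop
vertex -3.033 -2.507 -1.949
vertex -2.36 -4.136 -0.963
vertex -3.146 -3.732 -2.261
endloop
endfacet
facet normal -0.861 -0.049 0.506
outer loop
vertex -4.154 -3.79 -1.669
vertex -3.254 -2.968 -0.059
vertex -4.04 -2.564 -1.357
endloop
endfacet
facet normal -0.090 -0.965 -0.245
outer loop
vertex -3.367 -4.193 -0.371
vertex -4.154 -3.79 -1.669
vertex -2.36 -4.136 -0.963
endloop
endfacet
facet normal -0.861 -0.050 0.507
outer loop
vertex -3.367 -4.193 -0.371
vertex -3.254 -2.968 -0.059
vertex -4.154 -3.79 -1.669
endloop
endfacet
facet normal 0.090 0.965 0.246
outer loop
vertex -4.04 -2.564 -1.357
vertex -3.254 -2.968 -0.059
vertex -3.033 -2.507 -1.949
endloop
endfacet
facet normal 0.861 0.049 -0.507
outer loop
vertex -2.246 -2.91 -0.651
vertex -2.36 -4.136 -0.963
vertex -3.033 -2.507 -1.949
endloop
endfacet
facet normal 0.089 0.965 0.246
outer loop
vertex -3.033 -2.507 -1.949
vertex -3.254 -2.968 -0.059
vertex -2.246 -2.91 -0.651
endloop
endfacet
facet normal 0.501 -0.257 0.827
outer loop
vertex -2.246 -2.91 -0.651
vertex -3.367 -4.193 -0.371
vertex -2.36 -4.136 -0.963
endloop
endfacet
facet normal 0.500 -0.257 0.827
outer loop
vertex -3.254 -2.968 -0.059
vertex -3.367 -4.193 -0.371
vertex -2.246 -2.91 -0.651
endloop
endfacet

endsolid


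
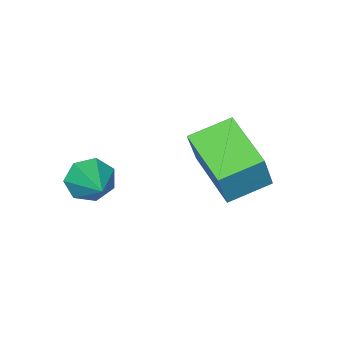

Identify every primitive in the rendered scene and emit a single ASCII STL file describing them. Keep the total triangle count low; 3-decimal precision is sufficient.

solid 
facet normal -0.858 0.417 0.299
outer loop
vertex -0.773 3.171 0.6
vertex 0.008 5.135 0.106
vertex -1.358 3.031 -0.882
endloop
endfacet
facet normal -0.360 -0.905 0.228
outer loop
vertex -0.028 2.385 -1.346
vertex -0.773 3.171 0.6
vertex -1.358 3.031 -0.882
endloop
endfacet
facet normal -0.858 0.417 0.299
outer loop
vertex -1.358 3.031 -0.882
vertex 0.008 5.135 0.106
vertex -0.577 4.994 -1.376
endloop
endfacet
facet normal -0.366 -0.088 -0.927
outer loop
vertex -0.577 4.994 -1.376
vertex -0.028 2.385 -1.346
vertex -1.358 3.031 -0.882
endloop
endfacet
facet normal 0.366 0.088 0.927
outer loop
vertex -0.773 3.171 0.6
vertex 1.338 4.489 -0.358
vertex 0.008 5.135 0.106
endloop
endfacet
facet normal -0.359 -0.905 0.228
outer loop
vertex 0.557 2.526 0.136
vertex -0.773 3.171 0.6
vertex -0.028 2.385 -1.346
endloop
endfacet
facet normal 0.366 0.088 0.927
outer loop
vertex 0.557 2.526 0.136
vertex 1.338 4.489 -0.358
vertex -0.773 3.171 0.6
endloop
endfacet
facet normal 0.360 0.905 -0.228
outer loop
vertex 0.008 5.135 0.106
vertex 1.338 4.489 -0.358
vertex -0.577 4.994 -1.376
endloop
endfacet
facet normal -0.366 -0.088 -0.927
outer loop
vertex 0.753 4.349 -1.84
vertex -0.028 2.385 -1.346
vertex -0.577 4.994 -1.376
endloop
endfacet
facet normal 0.360 0.905 -0.227
outer loop
vertex -0.577 4.994 -1.376
vertex 1.338 4.489 -0.358
vertex 0.753 4.349 -1.84
endloop
endfacet
facet normal 0.858 -0.417 -0.299
outer loop
vertex 0.753 4.349 -1.84
vertex 0.557 2.526 0.136
vertex -0.028 2.385 -1.346
endloop
endfacet
facet normal 0.858 -0.417 -0.299
outer loop
vertex 1.338 4.489 -0.358
vertex 0.557 2.526 0.136
vertex 0.753 4.349 -1.84
endloop
endfacet
facet normal -0.471 -0.773 -0.425
outer loop
vertex 3.39 0.469 -2.231
vertex 2.757 0.564 -1.703
vertex 2.864 0.91 -2.45
endloop
endfacet
facet normal 0.638 0.451 -0.624
outer loop
vertex 3.39 0.469 -2.231
vertex 2.864 0.91 -2.45
vertex 3.603 1.956 -0.937
endloop
endfacet
facet normal -0.469 -0.774 -0.426
outer loop
vertex 2.864 0.91 -2.45
vertex 2.757 0.564 -1.703
vertex 2.257 1.089 -2.106
endloop
endfacet
facet normal -0.063 0.835 -0.546
outer loop
vertex 2.864 0.91 -2.45
vertex 2.257 1.089 -2.106
vertex 3.603 1.956 -0.937
endloop
endfacet
facet normal -0.470 -0.774 -0.425
outer loop
vertex 2.257 1.089 -2.106
vertex 2.757 0.564 -1.703
vertex 2.027 0.873 -1.458
endloop
endfacet
facet normal -0.580 0.812 0.065
outer loop
vertex 2.257 1.089 -2.106
vertex 2.027 0.873 -1.458
vertex 3.603 1.956 -0.937
endloop
endfacet
facet normal -0.470 -0.773 -0.426
outer loop
vertex 2.027 0.873 -1.458
vertex 2.757 0.564 -1.703
vertex 2.346 0.424 -0.995
endloop
endfacet
facet normal -0.524 0.402 0.751
outer loop
vertex 2.027 0.873 -1.458
vertex 2.346 0.424 -0.995
vertex 3.603 1.956 -0.937
endloop
endfacet
facet normal -0.470 -0.773 -0.426
outer loop
vertex 2.346 0.424 -0.995
vertex 2.757 0.564 -1.703
vertex 2.975 0.08 -1.064
endloop
endfacet
facet normal 0.061 -0.088 0.994
outer loop
vertex 2.346 0.424 -0.995
vertex 2.975 0.08 -1.064
vertex 3.603 1.956 -0.937
endloop
endfacet
facet normal -0.470 -0.773 -0.425
outer loop
vertex 2.975 0.08 -1.064
vertex 2.757 0.564 -1.703
vertex 3.44 0.1 -1.614
endloop
endfacet
facet normal 0.736 -0.288 0.612
outer loop
vertex 2.975 0.08 -1.064
vertex 3.44 0.1 -1.614
vertex 3.603 1.956 -0.937
endloop
endfacet
facet normal -0.470 -0.774 -0.425
outer loop
vertex 3.44 0.1 -1.614
vertex 2.757 0.564 -1.703
vertex 3.39 0.469 -2.231
endloop
endfacet
facet normal 0.993 -0.047 -0.109
outer loop
vertex 3.44 0.1 -1.614
vertex 3.39 0.469 -2.231
vertex 3.603 1.956 -0.937
endloop
endfacet

endsolid


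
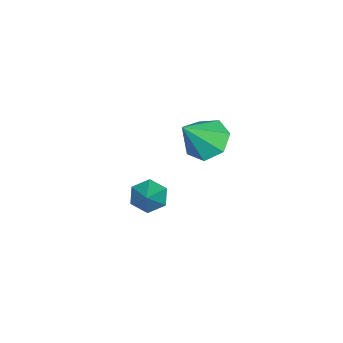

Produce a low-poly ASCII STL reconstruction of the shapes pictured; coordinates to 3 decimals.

solid 
facet normal -0.771 -0.227 -0.596
outer loop
vertex 2.65 0.806 -3.458
vertex 2.242 0.695 -2.888
vertex 2.277 1.341 -3.179
endloop
endfacet
facet normal 0.644 0.655 -0.395
outer loop
vertex 2.65 0.806 -3.458
vertex 2.277 1.341 -3.179
vertex 3.298 1.005 -2.072
endloop
endfacet
facet normal -0.771 -0.226 -0.595
outer loop
vertex 2.277 1.341 -3.179
vertex 2.242 0.695 -2.888
vertex 1.869 1.23 -2.608
endloop
endfacet
facet normal 0.065 0.970 0.235
outer loop
vertex 2.277 1.341 -3.179
vertex 1.869 1.23 -2.608
vertex 3.298 1.005 -2.072
endloop
endfacet
facet normal -0.771 -0.226 -0.595
outer loop
vertex 1.869 1.23 -2.608
vertex 2.242 0.695 -2.888
vertex 1.834 0.584 -2.317
endloop
endfacet
facet normal -0.264 0.408 0.874
outer loop
vertex 1.869 1.23 -2.608
vertex 1.834 0.584 -2.317
vertex 3.298 1.005 -2.072
endloop
endfacet
facet normal -0.771 -0.226 -0.595
outer loop
vertex 1.834 0.584 -2.317
vertex 2.242 0.695 -2.888
vertex 2.207 0.048 -2.597
endloop
endfacet
facet normal -0.013 -0.470 0.883
outer loop
vertex 1.834 0.584 -2.317
vertex 2.207 0.048 -2.597
vertex 3.298 1.005 -2.072
endloop
endfacet
facet normal -0.771 -0.226 -0.596
outer loop
vertex 2.207 0.048 -2.597
vertex 2.242 0.695 -2.888
vertex 2.615 0.159 -3.167
endloop
endfacet
facet normal 0.566 -0.784 0.253
outer loop
vertex 2.207 0.048 -2.597
vertex 2.615 0.159 -3.167
vertex 3.298 1.005 -2.072
endloop
endfacet
facet normal -0.771 -0.226 -0.596
outer loop
vertex 2.615 0.159 -3.167
vertex 2.242 0.695 -2.888
vertex 2.65 0.806 -3.458
endloop
endfacet
facet normal 0.895 -0.222 -0.387
outer loop
vertex 2.615 0.159 -3.167
vertex 2.65 0.806 -3.458
vertex 3.298 1.005 -2.072
endloop
endfacet
facet normal -0.597 0.322 -0.734
outer loop
vertex 3.05 2.391 0.436
vertex 2.638 2.945 1.014
vertex 3.358 3.106 0.499
endloop
endfacet
facet normal 0.890 -0.359 -0.280
outer loop
vertex 3.05 2.391 0.436
vertex 3.358 3.106 0.499
vertex 3.622 2.415 2.226
endloop
endfacet
facet normal -0.597 0.321 -0.735
outer loop
vertex 3.358 3.106 0.499
vertex 2.638 2.945 1.014
vertex 3.124 3.7 0.949
endloop
endfacet
facet normal 0.931 0.364 0.003
outer loop
vertex 3.358 3.106 0.499
vertex 3.124 3.7 0.949
vertex 3.622 2.415 2.226
endloop
endfacet
facet normal -0.596 0.321 -0.736
outer loop
vertex 3.124 3.7 0.949
vertex 2.638 2.945 1.014
vertex 2.523 3.725 1.447
endloop
endfacet
facet normal 0.468 0.708 0.529
outer loop
vertex 3.124 3.7 0.949
vertex 2.523 3.725 1.447
vertex 3.622 2.415 2.226
endloop
endfacet
facet normal -0.597 0.320 -0.736
outer loop
vertex 2.523 3.725 1.447
vertex 2.638 2.945 1.014
vertex 2.009 3.163 1.619
endloop
endfacet
facet normal -0.148 0.411 0.900
outer loop
vertex 2.523 3.725 1.447
vertex 2.009 3.163 1.619
vertex 3.622 2.415 2.226
endloop
endfacet
facet normal -0.596 0.321 -0.736
outer loop
vertex 2.009 3.163 1.619
vertex 2.638 2.945 1.014
vertex 1.968 2.437 1.335
endloop
endfacet
facet normal -0.455 -0.302 0.838
outer loop
vertex 2.009 3.163 1.619
vertex 1.968 2.437 1.335
vertex 3.622 2.415 2.226
endloop
endfacet
facet normal -0.596 0.322 -0.735
outer loop
vertex 1.968 2.437 1.335
vertex 2.638 2.945 1.014
vertex 2.431 2.093 0.809
endloop
endfacet
facet normal -0.222 -0.894 0.389
outer loop
vertex 1.968 2.437 1.335
vertex 2.431 2.093 0.809
vertex 3.622 2.415 2.226
endloop
endfacet
facet normal -0.598 0.322 -0.734
outer loop
vertex 2.431 2.093 0.809
vertex 2.638 2.945 1.014
vertex 3.05 2.391 0.436
endloop
endfacet
facet normal 0.377 -0.920 -0.108
outer loop
vertex 2.431 2.093 0.809
vertex 3.05 2.391 0.436
vertex 3.622 2.415 2.226
endloop
endfacet

endsolid


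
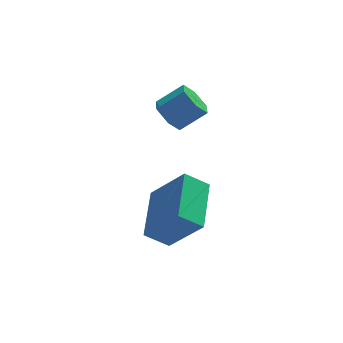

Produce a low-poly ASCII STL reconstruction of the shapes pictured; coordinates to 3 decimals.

solid 
facet normal -0.790 -0.033 -0.612
outer loop
vertex 3.392 -1.777 0.569
vertex 3.066 -1.27 0.963
vertex 3.486 -1.081 0.41
endloop
endfacet
facet normal 0.599 -0.254 -0.760
outer loop
vertex 3.392 -1.777 0.569
vertex 3.486 -1.081 0.41
vertex 4.341 -1.736 1.303
endloop
endfacet
facet normal 0.599 -0.254 -0.760
outer loop
vertex 4.341 -1.736 1.303
vertex 3.486 -1.081 0.41
vertex 4.434 -1.04 1.144
endloop
endfacet
facet normal 0.790 0.034 0.612
outer loop
vertex 4.341 -1.736 1.303
vertex 4.434 -1.04 1.144
vertex 4.014 -1.23 1.697
endloop
endfacet
facet normal -0.790 -0.034 -0.612
outer loop
vertex 3.486 -1.081 0.41
vertex 3.066 -1.27 0.963
vertex 3.159 -0.574 0.804
endloop
endfacet
facet normal 0.412 0.710 -0.572
outer loop
vertex 3.486 -1.081 0.41
vertex 3.159 -0.574 0.804
vertex 4.434 -1.04 1.144
endloop
endfacet
facet normal 0.412 0.710 -0.571
outer loop
vertex 4.434 -1.04 1.144
vertex 3.159 -0.574 0.804
vertex 4.108 -0.534 1.538
endloop
endfacet
facet normal 0.790 0.033 0.612
outer loop
vertex 4.434 -1.04 1.144
vertex 4.108 -0.534 1.538
vertex 4.014 -1.23 1.697
endloop
endfacet
facet normal -0.790 -0.034 -0.612
outer loop
vertex 3.159 -0.574 0.804
vertex 3.066 -1.27 0.963
vertex 2.739 -0.764 1.357
endloop
endfacet
facet normal -0.187 0.964 0.189
outer loop
vertex 3.159 -0.574 0.804
vertex 2.739 -0.764 1.357
vertex 4.108 -0.534 1.538
endloop
endfacet
facet normal -0.187 0.964 0.188
outer loop
vertex 4.108 -0.534 1.538
vertex 2.739 -0.764 1.357
vertex 3.688 -0.723 2.091
endloop
endfacet
facet normal 0.790 0.033 0.612
outer loop
vertex 4.108 -0.534 1.538
vertex 3.688 -0.723 2.091
vertex 4.014 -1.23 1.697
endloop
endfacet
facet normal -0.790 -0.034 -0.612
outer loop
vertex 2.739 -0.764 1.357
vertex 3.066 -1.27 0.963
vertex 2.646 -1.46 1.516
endloop
endfacet
facet normal -0.599 0.254 0.760
outer loop
vertex 2.739 -0.764 1.357
vertex 2.646 -1.46 1.516
vertex 3.688 -0.723 2.091
endloop
endfacet
facet normal -0.599 0.254 0.759
outer loop
vertex 3.688 -0.723 2.091
vertex 2.646 -1.46 1.516
vertex 3.594 -1.419 2.25
endloop
endfacet
facet normal 0.790 0.033 0.612
outer loop
vertex 3.688 -0.723 2.091
vertex 3.594 -1.419 2.25
vertex 4.014 -1.23 1.697
endloop
endfacet
facet normal -0.790 -0.033 -0.612
outer loop
vertex 2.646 -1.46 1.516
vertex 3.066 -1.27 0.963
vertex 2.972 -1.966 1.122
endloop
endfacet
facet normal -0.412 -0.710 0.571
outer loop
vertex 2.646 -1.46 1.516
vertex 2.972 -1.966 1.122
vertex 3.594 -1.419 2.25
endloop
endfacet
facet normal -0.412 -0.710 0.571
outer loop
vertex 3.594 -1.419 2.25
vertex 2.972 -1.966 1.122
vertex 3.921 -1.926 1.856
endloop
endfacet
facet normal 0.790 0.034 0.612
outer loop
vertex 3.594 -1.419 2.25
vertex 3.921 -1.926 1.856
vertex 4.014 -1.23 1.697
endloop
endfacet
facet normal -0.790 -0.033 -0.612
outer loop
vertex 2.972 -1.966 1.122
vertex 3.066 -1.27 0.963
vertex 3.392 -1.777 0.569
endloop
endfacet
facet normal 0.186 -0.964 -0.188
outer loop
vertex 2.972 -1.966 1.122
vertex 3.392 -1.777 0.569
vertex 3.921 -1.926 1.856
endloop
endfacet
facet normal 0.188 -0.964 -0.189
outer loop
vertex 3.921 -1.926 1.856
vertex 3.392 -1.777 0.569
vertex 4.341 -1.736 1.303
endloop
endfacet
facet normal 0.790 0.034 0.612
outer loop
vertex 3.921 -1.926 1.856
vertex 4.341 -1.736 1.303
vertex 4.014 -1.23 1.697
endloop
endfacet
facet normal -0.797 0.049 0.602
outer loop
vertex 2.836 -4.921 -1.283
vertex 3.361 -2.992 -0.744
vertex 1.794 -4.236 -2.717
endloop
endfacet
facet normal -0.254 -0.931 -0.260
outer loop
vertex 2.639 -4.288 -3.356
vertex 2.836 -4.921 -1.283
vertex 1.794 -4.236 -2.717
endloop
endfacet
facet normal -0.797 0.049 0.602
outer loop
vertex 1.794 -4.236 -2.717
vertex 3.361 -2.992 -0.744
vertex 2.319 -2.308 -2.179
endloop
endfacet
facet normal -0.549 0.360 -0.755
outer loop
vertex 2.319 -2.308 -2.179
vertex 2.639 -4.288 -3.356
vertex 1.794 -4.236 -2.717
endloop
endfacet
facet normal 0.548 -0.360 0.755
outer loop
vertex 2.836 -4.921 -1.283
vertex 4.206 -3.044 -1.383
vertex 3.361 -2.992 -0.744
endloop
endfacet
facet normal -0.253 -0.932 -0.260
outer loop
vertex 3.681 -4.972 -1.921
vertex 2.836 -4.921 -1.283
vertex 2.639 -4.288 -3.356
endloop
endfacet
facet normal 0.548 -0.360 0.755
outer loop
vertex 3.681 -4.972 -1.921
vertex 4.206 -3.044 -1.383
vertex 2.836 -4.921 -1.283
endloop
endfacet
facet normal 0.254 0.932 0.260
outer loop
vertex 3.361 -2.992 -0.744
vertex 4.206 -3.044 -1.383
vertex 2.319 -2.308 -2.179
endloop
endfacet
facet normal -0.548 0.360 -0.755
outer loop
vertex 3.164 -2.359 -2.817
vertex 2.639 -4.288 -3.356
vertex 2.319 -2.308 -2.179
endloop
endfacet
facet normal 0.253 0.932 0.261
outer loop
vertex 2.319 -2.308 -2.179
vertex 4.206 -3.044 -1.383
vertex 3.164 -2.359 -2.817
endloop
endfacet
facet normal 0.797 -0.049 -0.602
outer loop
vertex 3.164 -2.359 -2.817
vertex 3.681 -4.972 -1.921
vertex 2.639 -4.288 -3.356
endloop
endfacet
facet normal 0.797 -0.049 -0.602
outer loop
vertex 4.206 -3.044 -1.383
vertex 3.681 -4.972 -1.921
vertex 3.164 -2.359 -2.817
endloop
endfacet

endsolid


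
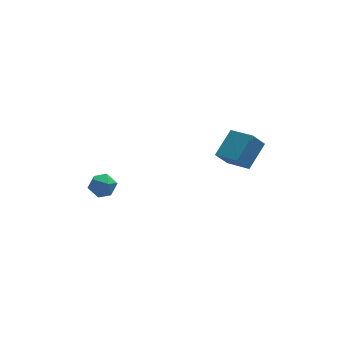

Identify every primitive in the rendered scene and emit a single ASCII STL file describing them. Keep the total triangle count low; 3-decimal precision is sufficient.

solid 
facet normal -0.492 0.817 -0.302
outer loop
vertex 3.356 -1.178 4.449
vertex 4.129 -1.083 3.446
vertex 2.111 -2.322 3.381
endloop
endfacet
facet normal -0.609 -0.074 0.790
outer loop
vertex 3.011 -3.817 3.934
vertex 3.356 -1.178 4.449
vertex 2.111 -2.322 3.381
endloop
endfacet
facet normal -0.492 0.817 -0.303
outer loop
vertex 2.111 -2.322 3.381
vertex 4.129 -1.083 3.446
vertex 2.885 -2.228 2.378
endloop
endfacet
facet normal -0.622 -0.572 -0.534
outer loop
vertex 2.885 -2.228 2.378
vertex 3.011 -3.817 3.934
vertex 2.111 -2.322 3.381
endloop
endfacet
facet normal 0.622 0.572 0.534
outer loop
vertex 3.356 -1.178 4.449
vertex 5.029 -2.578 3.999
vertex 4.129 -1.083 3.446
endloop
endfacet
facet normal -0.609 -0.074 0.789
outer loop
vertex 4.255 -2.672 5.002
vertex 3.356 -1.178 4.449
vertex 3.011 -3.817 3.934
endloop
endfacet
facet normal 0.622 0.572 0.534
outer loop
vertex 4.255 -2.672 5.002
vertex 5.029 -2.578 3.999
vertex 3.356 -1.178 4.449
endloop
endfacet
facet normal 0.609 0.075 -0.790
outer loop
vertex 4.129 -1.083 3.446
vertex 5.029 -2.578 3.999
vertex 2.885 -2.228 2.378
endloop
endfacet
facet normal -0.622 -0.572 -0.534
outer loop
vertex 3.784 -3.722 2.931
vertex 3.011 -3.817 3.934
vertex 2.885 -2.228 2.378
endloop
endfacet
facet normal 0.609 0.074 -0.790
outer loop
vertex 2.885 -2.228 2.378
vertex 5.029 -2.578 3.999
vertex 3.784 -3.722 2.931
endloop
endfacet
facet normal 0.492 -0.816 0.302
outer loop
vertex 3.784 -3.722 2.931
vertex 4.255 -2.672 5.002
vertex 3.011 -3.817 3.934
endloop
endfacet
facet normal 0.491 -0.817 0.302
outer loop
vertex 5.029 -2.578 3.999
vertex 4.255 -2.672 5.002
vertex 3.784 -3.722 2.931
endloop
endfacet
facet normal -0.816 0.417 0.400
outer loop
vertex -4.846 1.055 -1.191
vertex -4.508 0.876 -0.314
vertex -4.298 1.703 -0.748
endloop
endfacet
facet normal -0.660 0.715 -0.230
outer loop
vertex -4.846 1.055 -1.191
vertex -4.298 1.703 -0.748
vertex -4.168 1.524 -1.679
endloop
endfacet
facet normal -0.660 0.200 -0.724
outer loop
vertex -4.846 1.055 -1.191
vertex -4.168 1.524 -1.679
vertex -4.298 0.586 -1.82
endloop
endfacet
facet normal -0.816 -0.416 -0.401
outer loop
vertex -4.846 1.055 -1.191
vertex -4.298 0.586 -1.82
vertex -4.508 0.186 -0.977
endloop
endfacet
facet normal -0.913 -0.283 0.294
outer loop
vertex -4.846 1.055 -1.191
vertex -4.508 0.186 -0.977
vertex -4.508 0.876 -0.314
endloop
endfacet
facet normal 0.001 0.982 -0.189
outer loop
vertex -4.168 1.524 -1.679
vertex -4.298 1.703 -0.748
vertex -3.412 1.634 -1.103
endloop
endfacet
facet normal -0.252 0.499 0.829
outer loop
vertex -4.298 1.703 -0.748
vertex -4.508 0.876 -0.314
vertex -3.622 1.234 -0.26
endloop
endfacet
facet normal -0.409 -0.632 0.658
outer loop
vertex -4.508 0.876 -0.314
vertex -4.508 0.186 -0.977
vertex -3.752 0.296 -0.401
endloop
endfacet
facet normal -0.253 -0.848 -0.465
outer loop
vertex -4.508 0.186 -0.977
vertex -4.298 0.586 -1.82
vertex -3.622 0.117 -1.332
endloop
endfacet
facet normal 0.000 0.149 -0.989
outer loop
vertex -4.298 0.586 -1.82
vertex -4.168 1.524 -1.679
vertex -3.412 0.944 -1.766
endloop
endfacet
facet normal 0.816 0.416 0.401
outer loop
vertex -3.074 0.765 -0.889
vertex -3.412 1.634 -1.103
vertex -3.622 1.234 -0.26
endloop
endfacet
facet normal 0.660 -0.200 0.724
outer loop
vertex -3.074 0.765 -0.889
vertex -3.622 1.234 -0.26
vertex -3.752 0.296 -0.401
endloop
endfacet
facet normal 0.660 -0.715 0.230
outer loop
vertex -3.074 0.765 -0.889
vertex -3.752 0.296 -0.401
vertex -3.622 0.117 -1.332
endloop
endfacet
facet normal 0.816 -0.417 -0.400
outer loop
vertex -3.074 0.765 -0.889
vertex -3.622 0.117 -1.332
vertex -3.412 0.944 -1.766
endloop
endfacet
facet normal 0.913 0.283 -0.294
outer loop
vertex -3.074 0.765 -0.889
vertex -3.412 0.944 -1.766
vertex -3.412 1.634 -1.103
endloop
endfacet
facet normal 0.253 0.848 0.465
outer loop
vertex -3.622 1.234 -0.26
vertex -3.412 1.634 -1.103
vertex -4.298 1.703 -0.748
endloop
endfacet
facet normal -0.000 -0.149 0.989
outer loop
vertex -3.752 0.296 -0.401
vertex -3.622 1.234 -0.26
vertex -4.508 0.876 -0.314
endloop
endfacet
facet normal -0.001 -0.982 0.189
outer loop
vertex -3.622 0.117 -1.332
vertex -3.752 0.296 -0.401
vertex -4.508 0.186 -0.977
endloop
endfacet
facet normal 0.252 -0.499 -0.829
outer loop
vertex -3.412 0.944 -1.766
vertex -3.622 0.117 -1.332
vertex -4.298 0.586 -1.82
endloop
endfacet
facet normal 0.409 0.632 -0.658
outer loop
vertex -3.412 1.634 -1.103
vertex -3.412 0.944 -1.766
vertex -4.168 1.524 -1.679
endloop
endfacet

endsolid


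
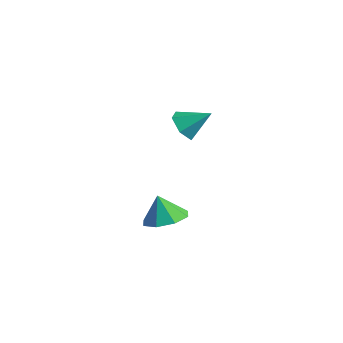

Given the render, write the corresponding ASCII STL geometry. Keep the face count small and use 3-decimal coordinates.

solid 
facet normal -0.570 -0.583 -0.579
outer loop
vertex -2.198 3.117 -2.57
vertex -2.912 3.198 -1.949
vertex -2.828 3.823 -2.66
endloop
endfacet
facet normal 0.691 0.558 -0.460
outer loop
vertex -2.198 3.117 -2.57
vertex -2.828 3.823 -2.66
vertex -1.988 4.142 -1.011
endloop
endfacet
facet normal -0.570 -0.583 -0.579
outer loop
vertex -2.828 3.823 -2.66
vertex -2.912 3.198 -1.949
vertex -3.542 3.904 -2.039
endloop
endfacet
facet normal -0.037 0.984 -0.171
outer loop
vertex -2.828 3.823 -2.66
vertex -3.542 3.904 -2.039
vertex -1.988 4.142 -1.011
endloop
endfacet
facet normal -0.570 -0.583 -0.579
outer loop
vertex -3.542 3.904 -2.039
vertex -2.912 3.198 -1.949
vertex -3.626 3.28 -1.328
endloop
endfacet
facet normal -0.470 0.690 0.550
outer loop
vertex -3.542 3.904 -2.039
vertex -3.626 3.28 -1.328
vertex -1.988 4.142 -1.011
endloop
endfacet
facet normal -0.571 -0.582 -0.579
outer loop
vertex -3.626 3.28 -1.328
vertex -2.912 3.198 -1.949
vertex -2.997 2.574 -1.238
endloop
endfacet
facet normal -0.175 -0.030 0.984
outer loop
vertex -3.626 3.28 -1.328
vertex -2.997 2.574 -1.238
vertex -1.988 4.142 -1.011
endloop
endfacet
facet normal -0.571 -0.582 -0.579
outer loop
vertex -2.997 2.574 -1.238
vertex -2.912 3.198 -1.949
vertex -2.283 2.492 -1.859
endloop
endfacet
facet normal 0.553 -0.457 0.696
outer loop
vertex -2.997 2.574 -1.238
vertex -2.283 2.492 -1.859
vertex -1.988 4.142 -1.011
endloop
endfacet
facet normal -0.570 -0.582 -0.580
outer loop
vertex -2.283 2.492 -1.859
vertex -2.912 3.198 -1.949
vertex -2.198 3.117 -2.57
endloop
endfacet
facet normal 0.986 -0.163 -0.026
outer loop
vertex -2.283 2.492 -1.859
vertex -2.198 3.117 -2.57
vertex -1.988 4.142 -1.011
endloop
endfacet
facet normal 0.310 0.096 -0.946
outer loop
vertex 3.935 -2.462 -3.02
vertex 2.931 -2.205 -3.323
vertex 3.792 -1.648 -2.984
endloop
endfacet
facet normal 0.570 0.064 0.819
outer loop
vertex 3.935 -2.462 -3.02
vertex 3.792 -1.648 -2.984
vertex 2.509 -2.335 -2.037
endloop
endfacet
facet normal 0.311 0.095 -0.946
outer loop
vertex 3.792 -1.648 -2.984
vertex 2.931 -2.205 -3.323
vertex 3.145 -1.161 -3.148
endloop
endfacet
facet normal 0.250 0.591 0.767
outer loop
vertex 3.792 -1.648 -2.984
vertex 3.145 -1.161 -3.148
vertex 2.509 -2.335 -2.037
endloop
endfacet
facet normal 0.310 0.095 -0.946
outer loop
vertex 3.145 -1.161 -3.148
vertex 2.931 -2.205 -3.323
vertex 2.372 -1.286 -3.414
endloop
endfacet
facet normal -0.323 0.737 0.594
outer loop
vertex 3.145 -1.161 -3.148
vertex 2.372 -1.286 -3.414
vertex 2.509 -2.335 -2.037
endloop
endfacet
facet normal 0.311 0.095 -0.946
outer loop
vertex 2.372 -1.286 -3.414
vertex 2.931 -2.205 -3.323
vertex 1.927 -1.949 -3.627
endloop
endfacet
facet normal -0.815 0.419 0.400
outer loop
vertex 2.372 -1.286 -3.414
vertex 1.927 -1.949 -3.627
vertex 2.509 -2.335 -2.037
endloop
endfacet
facet normal 0.311 0.095 -0.946
outer loop
vertex 1.927 -1.949 -3.627
vertex 2.931 -2.205 -3.323
vertex 2.07 -2.762 -3.662
endloop
endfacet
facet normal -0.937 -0.178 0.300
outer loop
vertex 1.927 -1.949 -3.627
vertex 2.07 -2.762 -3.662
vertex 2.509 -2.335 -2.037
endloop
endfacet
facet normal 0.310 0.096 -0.946
outer loop
vertex 2.07 -2.762 -3.662
vertex 2.931 -2.205 -3.323
vertex 2.717 -3.249 -3.499
endloop
endfacet
facet normal -0.618 -0.703 0.352
outer loop
vertex 2.07 -2.762 -3.662
vertex 2.717 -3.249 -3.499
vertex 2.509 -2.335 -2.037
endloop
endfacet
facet normal 0.311 0.096 -0.946
outer loop
vertex 2.717 -3.249 -3.499
vertex 2.931 -2.205 -3.323
vertex 3.49 -3.125 -3.232
endloop
endfacet
facet normal -0.045 -0.850 0.525
outer loop
vertex 2.717 -3.249 -3.499
vertex 3.49 -3.125 -3.232
vertex 2.509 -2.335 -2.037
endloop
endfacet
facet normal 0.310 0.095 -0.946
outer loop
vertex 3.49 -3.125 -3.232
vertex 2.931 -2.205 -3.323
vertex 3.935 -2.462 -3.02
endloop
endfacet
facet normal 0.448 -0.531 0.719
outer loop
vertex 3.49 -3.125 -3.232
vertex 3.935 -2.462 -3.02
vertex 2.509 -2.335 -2.037
endloop
endfacet

endsolid


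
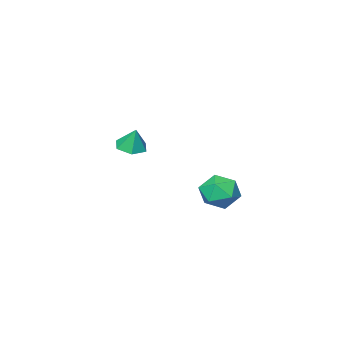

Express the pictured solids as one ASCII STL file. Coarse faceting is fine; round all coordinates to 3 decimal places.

solid 
facet normal -0.026 -0.330 -0.944
outer loop
vertex 3.983 -2.253 2.516
vertex 3.256 -2.185 2.512
vertex 3.676 -1.625 2.305
endloop
endfacet
facet normal 0.802 0.501 0.324
outer loop
vertex 3.983 -2.253 2.516
vertex 3.676 -1.625 2.305
vertex 3.284 -1.815 3.568
endloop
endfacet
facet normal -0.024 -0.330 -0.944
outer loop
vertex 3.676 -1.625 2.305
vertex 3.256 -2.185 2.512
vertex 2.95 -1.557 2.3
endloop
endfacet
facet normal 0.091 0.980 0.176
outer loop
vertex 3.676 -1.625 2.305
vertex 2.95 -1.557 2.3
vertex 3.284 -1.815 3.568
endloop
endfacet
facet normal -0.025 -0.331 -0.943
outer loop
vertex 2.95 -1.557 2.3
vertex 3.256 -2.185 2.512
vertex 2.529 -2.116 2.507
endloop
endfacet
facet normal -0.699 0.643 0.315
outer loop
vertex 2.95 -1.557 2.3
vertex 2.529 -2.116 2.507
vertex 3.284 -1.815 3.568
endloop
endfacet
facet normal -0.025 -0.329 -0.944
outer loop
vertex 2.529 -2.116 2.507
vertex 3.256 -2.185 2.512
vertex 2.835 -2.744 2.718
endloop
endfacet
facet normal -0.778 -0.176 0.603
outer loop
vertex 2.529 -2.116 2.507
vertex 2.835 -2.744 2.718
vertex 3.284 -1.815 3.568
endloop
endfacet
facet normal -0.025 -0.329 -0.944
outer loop
vertex 2.835 -2.744 2.718
vertex 3.256 -2.185 2.512
vertex 3.562 -2.813 2.723
endloop
endfacet
facet normal -0.067 -0.656 0.752
outer loop
vertex 2.835 -2.744 2.718
vertex 3.562 -2.813 2.723
vertex 3.284 -1.815 3.568
endloop
endfacet
facet normal -0.026 -0.330 -0.944
outer loop
vertex 3.562 -2.813 2.723
vertex 3.256 -2.185 2.512
vertex 3.983 -2.253 2.516
endloop
endfacet
facet normal 0.724 -0.317 0.613
outer loop
vertex 3.562 -2.813 2.723
vertex 3.983 -2.253 2.516
vertex 3.284 -1.815 3.568
endloop
endfacet
facet normal -0.206 0.856 -0.473
outer loop
vertex -2.323 -2.471 -2.889
vertex -3.184 -2.343 -2.282
vertex -2.25 -1.945 -1.969
endloop
endfacet
facet normal 0.496 0.736 -0.460
outer loop
vertex -2.323 -2.471 -2.889
vertex -2.25 -1.945 -1.969
vertex -1.491 -2.632 -2.249
endloop
endfacet
facet normal 0.619 0.109 -0.778
outer loop
vertex -2.323 -2.471 -2.889
vertex -1.491 -2.632 -2.249
vertex -1.955 -3.455 -2.734
endloop
endfacet
facet normal -0.008 -0.159 -0.987
outer loop
vertex -2.323 -2.471 -2.889
vertex -1.955 -3.455 -2.734
vertex -3.002 -3.276 -2.754
endloop
endfacet
facet normal -0.519 0.303 -0.799
outer loop
vertex -2.323 -2.471 -2.889
vertex -3.002 -3.276 -2.754
vertex -3.184 -2.343 -2.282
endloop
endfacet
facet normal 0.698 0.681 0.223
outer loop
vertex -1.491 -2.632 -2.249
vertex -2.25 -1.945 -1.969
vertex -1.838 -2.604 -1.246
endloop
endfacet
facet normal -0.440 0.875 0.200
outer loop
vertex -2.25 -1.945 -1.969
vertex -3.184 -2.343 -2.282
vertex -2.885 -2.425 -1.266
endloop
endfacet
facet normal -0.945 -0.019 -0.326
outer loop
vertex -3.184 -2.343 -2.282
vertex -3.002 -3.276 -2.754
vertex -3.349 -3.248 -1.751
endloop
endfacet
facet normal -0.119 -0.767 -0.631
outer loop
vertex -3.002 -3.276 -2.754
vertex -1.955 -3.455 -2.734
vertex -2.59 -3.935 -2.031
endloop
endfacet
facet normal 0.897 -0.334 -0.291
outer loop
vertex -1.955 -3.455 -2.734
vertex -1.491 -2.632 -2.249
vertex -1.656 -3.537 -1.718
endloop
endfacet
facet normal 0.008 0.159 0.987
outer loop
vertex -2.517 -3.409 -1.111
vertex -1.838 -2.604 -1.246
vertex -2.885 -2.425 -1.266
endloop
endfacet
facet normal -0.619 -0.109 0.778
outer loop
vertex -2.517 -3.409 -1.111
vertex -2.885 -2.425 -1.266
vertex -3.349 -3.248 -1.751
endloop
endfacet
facet normal -0.496 -0.736 0.460
outer loop
vertex -2.517 -3.409 -1.111
vertex -3.349 -3.248 -1.751
vertex -2.59 -3.935 -2.031
endloop
endfacet
facet normal 0.206 -0.856 0.473
outer loop
vertex -2.517 -3.409 -1.111
vertex -2.59 -3.935 -2.031
vertex -1.656 -3.537 -1.718
endloop
endfacet
facet normal 0.519 -0.303 0.799
outer loop
vertex -2.517 -3.409 -1.111
vertex -1.656 -3.537 -1.718
vertex -1.838 -2.604 -1.246
endloop
endfacet
facet normal 0.119 0.767 0.631
outer loop
vertex -2.885 -2.425 -1.266
vertex -1.838 -2.604 -1.246
vertex -2.25 -1.945 -1.969
endloop
endfacet
facet normal -0.897 0.334 0.291
outer loop
vertex -3.349 -3.248 -1.751
vertex -2.885 -2.425 -1.266
vertex -3.184 -2.343 -2.282
endloop
endfacet
facet normal -0.698 -0.681 -0.223
outer loop
vertex -2.59 -3.935 -2.031
vertex -3.349 -3.248 -1.751
vertex -3.002 -3.276 -2.754
endloop
endfacet
facet normal 0.440 -0.875 -0.200
outer loop
vertex -1.656 -3.537 -1.718
vertex -2.59 -3.935 -2.031
vertex -1.955 -3.455 -2.734
endloop
endfacet
facet normal 0.945 0.019 0.326
outer loop
vertex -1.838 -2.604 -1.246
vertex -1.656 -3.537 -1.718
vertex -1.491 -2.632 -2.249
endloop
endfacet

endsolid


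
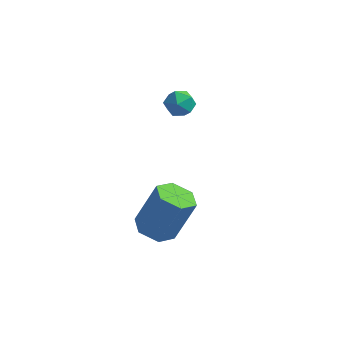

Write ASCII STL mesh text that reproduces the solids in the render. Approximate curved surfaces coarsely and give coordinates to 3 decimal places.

solid 
facet normal -0.340 -0.240 -0.909
outer loop
vertex 3.524 -3.19 -3.721
vertex 3.042 -2.466 -3.732
vertex 3.856 -2.452 -4.04
endloop
endfacet
facet normal 0.860 -0.472 -0.196
outer loop
vertex 3.524 -3.19 -3.721
vertex 3.856 -2.452 -4.04
vertex 4.219 -2.699 -1.856
endloop
endfacet
facet normal 0.860 -0.471 -0.196
outer loop
vertex 4.219 -2.699 -1.856
vertex 3.856 -2.452 -4.04
vertex 4.551 -1.96 -2.175
endloop
endfacet
facet normal 0.339 0.240 0.910
outer loop
vertex 4.219 -2.699 -1.856
vertex 4.551 -1.96 -2.175
vertex 3.738 -1.974 -1.868
endloop
endfacet
facet normal -0.340 -0.239 -0.909
outer loop
vertex 3.856 -2.452 -4.04
vertex 3.042 -2.466 -3.732
vertex 3.375 -1.727 -4.051
endloop
endfacet
facet normal 0.761 0.499 -0.415
outer loop
vertex 3.856 -2.452 -4.04
vertex 3.375 -1.727 -4.051
vertex 4.551 -1.96 -2.175
endloop
endfacet
facet normal 0.761 0.499 -0.415
outer loop
vertex 4.551 -1.96 -2.175
vertex 3.375 -1.727 -4.051
vertex 4.07 -1.236 -2.186
endloop
endfacet
facet normal 0.339 0.239 0.910
outer loop
vertex 4.551 -1.96 -2.175
vertex 4.07 -1.236 -2.186
vertex 3.738 -1.974 -1.868
endloop
endfacet
facet normal -0.339 -0.240 -0.910
outer loop
vertex 3.375 -1.727 -4.051
vertex 3.042 -2.466 -3.732
vertex 2.561 -1.741 -3.744
endloop
endfacet
facet normal -0.099 0.971 -0.219
outer loop
vertex 3.375 -1.727 -4.051
vertex 2.561 -1.741 -3.744
vertex 4.07 -1.236 -2.186
endloop
endfacet
facet normal -0.099 0.971 -0.219
outer loop
vertex 4.07 -1.236 -2.186
vertex 2.561 -1.741 -3.744
vertex 3.256 -1.25 -1.879
endloop
endfacet
facet normal 0.339 0.240 0.910
outer loop
vertex 4.07 -1.236 -2.186
vertex 3.256 -1.25 -1.879
vertex 3.738 -1.974 -1.868
endloop
endfacet
facet normal -0.339 -0.240 -0.910
outer loop
vertex 2.561 -1.741 -3.744
vertex 3.042 -2.466 -3.732
vertex 2.229 -2.48 -3.425
endloop
endfacet
facet normal -0.860 0.471 0.196
outer loop
vertex 2.561 -1.741 -3.744
vertex 2.229 -2.48 -3.425
vertex 3.256 -1.25 -1.879
endloop
endfacet
facet normal -0.860 0.472 0.196
outer loop
vertex 3.256 -1.25 -1.879
vertex 2.229 -2.48 -3.425
vertex 2.924 -1.988 -1.56
endloop
endfacet
facet normal 0.340 0.240 0.909
outer loop
vertex 3.256 -1.25 -1.879
vertex 2.924 -1.988 -1.56
vertex 3.738 -1.974 -1.868
endloop
endfacet
facet normal -0.339 -0.239 -0.910
outer loop
vertex 2.229 -2.48 -3.425
vertex 3.042 -2.466 -3.732
vertex 2.71 -3.204 -3.414
endloop
endfacet
facet normal -0.761 -0.499 0.415
outer loop
vertex 2.229 -2.48 -3.425
vertex 2.71 -3.204 -3.414
vertex 2.924 -1.988 -1.56
endloop
endfacet
facet normal -0.761 -0.499 0.415
outer loop
vertex 2.924 -1.988 -1.56
vertex 2.71 -3.204 -3.414
vertex 3.405 -2.713 -1.549
endloop
endfacet
facet normal 0.340 0.239 0.909
outer loop
vertex 2.924 -1.988 -1.56
vertex 3.405 -2.713 -1.549
vertex 3.738 -1.974 -1.868
endloop
endfacet
facet normal -0.339 -0.240 -0.910
outer loop
vertex 2.71 -3.204 -3.414
vertex 3.042 -2.466 -3.732
vertex 3.524 -3.19 -3.721
endloop
endfacet
facet normal 0.099 -0.971 0.219
outer loop
vertex 2.71 -3.204 -3.414
vertex 3.524 -3.19 -3.721
vertex 3.405 -2.713 -1.549
endloop
endfacet
facet normal 0.099 -0.971 0.219
outer loop
vertex 3.405 -2.713 -1.549
vertex 3.524 -3.19 -3.721
vertex 4.219 -2.699 -1.856
endloop
endfacet
facet normal 0.339 0.240 0.910
outer loop
vertex 3.405 -2.713 -1.549
vertex 4.219 -2.699 -1.856
vertex 3.738 -1.974 -1.868
endloop
endfacet
facet normal -0.824 -0.024 0.566
outer loop
vertex 2.367 0.51 1.745
vertex 2.424 -0.179 1.799
vertex 2.732 0.232 2.265
endloop
endfacet
facet normal -0.475 0.592 0.650
outer loop
vertex 2.367 0.51 1.745
vertex 2.732 0.232 2.265
vertex 2.973 0.791 1.932
endloop
endfacet
facet normal -0.423 0.906 0.011
outer loop
vertex 2.367 0.51 1.745
vertex 2.973 0.791 1.932
vertex 2.815 0.725 1.26
endloop
endfacet
facet normal -0.739 0.484 -0.468
outer loop
vertex 2.367 0.51 1.745
vertex 2.815 0.725 1.26
vertex 2.475 0.126 1.177
endloop
endfacet
facet normal -0.988 -0.092 -0.126
outer loop
vertex 2.367 0.51 1.745
vertex 2.475 0.126 1.177
vertex 2.424 -0.179 1.799
endloop
endfacet
facet normal 0.183 0.443 0.877
outer loop
vertex 2.973 0.791 1.932
vertex 2.732 0.232 2.265
vertex 3.405 0.274 2.103
endloop
endfacet
facet normal -0.381 -0.554 0.740
outer loop
vertex 2.732 0.232 2.265
vertex 2.424 -0.179 1.799
vertex 3.065 -0.325 2.02
endloop
endfacet
facet normal -0.645 -0.664 -0.378
outer loop
vertex 2.424 -0.179 1.799
vertex 2.475 0.126 1.177
vertex 2.907 -0.391 1.348
endloop
endfacet
facet normal -0.241 0.266 -0.933
outer loop
vertex 2.475 0.126 1.177
vertex 2.815 0.725 1.26
vertex 3.148 0.168 1.015
endloop
endfacet
facet normal 0.270 0.950 -0.157
outer loop
vertex 2.815 0.725 1.26
vertex 2.973 0.791 1.932
vertex 3.456 0.579 1.481
endloop
endfacet
facet normal 0.739 -0.484 0.468
outer loop
vertex 3.513 -0.11 1.535
vertex 3.405 0.274 2.103
vertex 3.065 -0.325 2.02
endloop
endfacet
facet normal 0.423 -0.906 -0.011
outer loop
vertex 3.513 -0.11 1.535
vertex 3.065 -0.325 2.02
vertex 2.907 -0.391 1.348
endloop
endfacet
facet normal 0.475 -0.592 -0.650
outer loop
vertex 3.513 -0.11 1.535
vertex 2.907 -0.391 1.348
vertex 3.148 0.168 1.015
endloop
endfacet
facet normal 0.824 0.024 -0.566
outer loop
vertex 3.513 -0.11 1.535
vertex 3.148 0.168 1.015
vertex 3.456 0.579 1.481
endloop
endfacet
facet normal 0.988 0.092 0.126
outer loop
vertex 3.513 -0.11 1.535
vertex 3.456 0.579 1.481
vertex 3.405 0.274 2.103
endloop
endfacet
facet normal 0.241 -0.266 0.933
outer loop
vertex 3.065 -0.325 2.02
vertex 3.405 0.274 2.103
vertex 2.732 0.232 2.265
endloop
endfacet
facet normal -0.270 -0.950 0.157
outer loop
vertex 2.907 -0.391 1.348
vertex 3.065 -0.325 2.02
vertex 2.424 -0.179 1.799
endloop
endfacet
facet normal -0.183 -0.443 -0.877
outer loop
vertex 3.148 0.168 1.015
vertex 2.907 -0.391 1.348
vertex 2.475 0.126 1.177
endloop
endfacet
facet normal 0.381 0.554 -0.740
outer loop
vertex 3.456 0.579 1.481
vertex 3.148 0.168 1.015
vertex 2.815 0.725 1.26
endloop
endfacet
facet normal 0.645 0.664 0.378
outer loop
vertex 3.405 0.274 2.103
vertex 3.456 0.579 1.481
vertex 2.973 0.791 1.932
endloop
endfacet

endsolid
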